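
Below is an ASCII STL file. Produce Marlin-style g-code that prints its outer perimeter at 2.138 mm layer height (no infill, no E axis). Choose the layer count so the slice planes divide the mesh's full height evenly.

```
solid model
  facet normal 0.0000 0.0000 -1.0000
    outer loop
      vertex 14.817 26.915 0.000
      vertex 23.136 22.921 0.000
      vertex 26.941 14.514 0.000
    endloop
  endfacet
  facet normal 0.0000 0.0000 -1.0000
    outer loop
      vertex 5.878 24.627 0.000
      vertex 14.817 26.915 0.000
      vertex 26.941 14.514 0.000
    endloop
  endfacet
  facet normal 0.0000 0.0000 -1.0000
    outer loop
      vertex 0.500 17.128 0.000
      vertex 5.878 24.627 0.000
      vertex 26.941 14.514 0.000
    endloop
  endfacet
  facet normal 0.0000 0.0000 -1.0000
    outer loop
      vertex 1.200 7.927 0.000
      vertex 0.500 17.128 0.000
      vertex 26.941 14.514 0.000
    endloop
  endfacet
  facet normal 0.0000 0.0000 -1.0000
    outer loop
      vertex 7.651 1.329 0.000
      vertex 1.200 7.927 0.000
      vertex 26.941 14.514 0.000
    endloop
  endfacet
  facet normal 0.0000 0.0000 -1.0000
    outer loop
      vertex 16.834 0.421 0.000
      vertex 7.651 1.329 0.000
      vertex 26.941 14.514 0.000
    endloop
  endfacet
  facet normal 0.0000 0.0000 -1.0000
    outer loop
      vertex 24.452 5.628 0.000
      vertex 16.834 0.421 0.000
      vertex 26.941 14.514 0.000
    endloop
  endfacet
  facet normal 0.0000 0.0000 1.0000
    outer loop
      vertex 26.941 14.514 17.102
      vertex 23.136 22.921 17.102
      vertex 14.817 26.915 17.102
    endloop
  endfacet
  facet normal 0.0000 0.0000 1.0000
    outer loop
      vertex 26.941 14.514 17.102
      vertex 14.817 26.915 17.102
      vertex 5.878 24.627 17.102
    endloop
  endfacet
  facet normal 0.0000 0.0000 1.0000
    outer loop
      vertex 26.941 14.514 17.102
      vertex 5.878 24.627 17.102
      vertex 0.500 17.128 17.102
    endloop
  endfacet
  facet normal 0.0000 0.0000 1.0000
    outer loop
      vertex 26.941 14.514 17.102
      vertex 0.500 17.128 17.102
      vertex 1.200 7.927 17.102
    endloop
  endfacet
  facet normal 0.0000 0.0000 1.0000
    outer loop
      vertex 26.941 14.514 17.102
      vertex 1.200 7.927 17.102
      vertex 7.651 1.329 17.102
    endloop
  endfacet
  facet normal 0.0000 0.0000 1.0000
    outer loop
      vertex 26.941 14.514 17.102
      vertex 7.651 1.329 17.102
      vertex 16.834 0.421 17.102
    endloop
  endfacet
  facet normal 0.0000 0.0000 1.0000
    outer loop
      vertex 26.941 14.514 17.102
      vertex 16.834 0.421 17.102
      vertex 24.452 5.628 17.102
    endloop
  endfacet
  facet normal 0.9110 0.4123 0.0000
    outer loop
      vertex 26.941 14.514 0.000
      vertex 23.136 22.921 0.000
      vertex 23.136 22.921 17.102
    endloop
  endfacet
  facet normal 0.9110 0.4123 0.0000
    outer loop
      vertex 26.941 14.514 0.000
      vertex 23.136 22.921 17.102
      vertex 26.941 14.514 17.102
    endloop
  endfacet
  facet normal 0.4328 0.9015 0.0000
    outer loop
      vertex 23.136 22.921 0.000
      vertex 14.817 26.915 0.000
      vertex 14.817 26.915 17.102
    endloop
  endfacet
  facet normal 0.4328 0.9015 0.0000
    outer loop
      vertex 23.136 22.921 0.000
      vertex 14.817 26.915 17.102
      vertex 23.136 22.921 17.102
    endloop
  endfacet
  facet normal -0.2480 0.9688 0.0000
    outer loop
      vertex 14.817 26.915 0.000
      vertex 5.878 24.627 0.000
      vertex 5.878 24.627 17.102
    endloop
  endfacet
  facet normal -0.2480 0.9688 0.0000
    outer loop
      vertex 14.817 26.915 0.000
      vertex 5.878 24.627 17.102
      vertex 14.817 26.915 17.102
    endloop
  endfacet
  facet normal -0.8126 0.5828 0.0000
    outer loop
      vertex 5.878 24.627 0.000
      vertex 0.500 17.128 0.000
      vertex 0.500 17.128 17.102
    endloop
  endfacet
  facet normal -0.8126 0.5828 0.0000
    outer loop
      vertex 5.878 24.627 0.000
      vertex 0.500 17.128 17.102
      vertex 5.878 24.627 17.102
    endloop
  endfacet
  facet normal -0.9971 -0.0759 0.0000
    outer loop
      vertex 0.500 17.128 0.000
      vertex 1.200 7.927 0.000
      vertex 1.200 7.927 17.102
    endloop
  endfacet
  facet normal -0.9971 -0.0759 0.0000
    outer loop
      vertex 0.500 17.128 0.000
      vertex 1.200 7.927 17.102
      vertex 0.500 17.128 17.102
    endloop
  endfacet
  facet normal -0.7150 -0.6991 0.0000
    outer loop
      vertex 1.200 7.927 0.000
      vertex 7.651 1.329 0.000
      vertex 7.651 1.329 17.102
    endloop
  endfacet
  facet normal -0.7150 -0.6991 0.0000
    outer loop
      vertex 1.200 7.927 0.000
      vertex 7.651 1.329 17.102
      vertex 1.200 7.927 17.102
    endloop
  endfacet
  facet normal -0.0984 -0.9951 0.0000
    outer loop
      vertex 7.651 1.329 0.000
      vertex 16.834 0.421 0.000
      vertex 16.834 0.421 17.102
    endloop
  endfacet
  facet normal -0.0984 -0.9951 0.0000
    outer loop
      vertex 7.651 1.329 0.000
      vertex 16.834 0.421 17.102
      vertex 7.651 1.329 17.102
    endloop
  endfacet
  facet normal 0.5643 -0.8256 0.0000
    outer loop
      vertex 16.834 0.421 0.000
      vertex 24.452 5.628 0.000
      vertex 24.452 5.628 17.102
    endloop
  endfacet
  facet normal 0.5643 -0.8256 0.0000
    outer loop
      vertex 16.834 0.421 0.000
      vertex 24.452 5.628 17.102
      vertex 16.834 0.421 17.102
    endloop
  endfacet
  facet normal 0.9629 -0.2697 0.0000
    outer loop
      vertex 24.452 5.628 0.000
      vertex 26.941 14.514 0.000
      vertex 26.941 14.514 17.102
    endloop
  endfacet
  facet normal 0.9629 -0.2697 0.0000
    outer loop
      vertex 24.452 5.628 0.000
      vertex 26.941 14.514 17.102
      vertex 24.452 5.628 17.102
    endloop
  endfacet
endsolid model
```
; perimeter-only toolpath
G21 ; units = mm
G90 ; absolute positioning
G28 ; home
; layer 1
G0 Z2.138
G0 X26.941 Y14.514
G1 X23.136 Y22.921
G1 X14.817 Y26.915
G1 X5.878 Y24.627
G1 X0.500 Y17.128
G1 X1.200 Y7.927
G1 X7.651 Y1.329
G1 X16.834 Y0.421
G1 X24.452 Y5.628
G1 X26.941 Y14.514
; layer 2
G0 Z4.276
G0 X26.941 Y14.514
G1 X23.136 Y22.921
G1 X14.817 Y26.915
G1 X5.878 Y24.627
G1 X0.500 Y17.128
G1 X1.200 Y7.927
G1 X7.651 Y1.329
G1 X16.834 Y0.421
G1 X24.452 Y5.628
G1 X26.941 Y14.514
; layer 3
G0 Z6.413
G0 X26.941 Y14.514
G1 X23.136 Y22.921
G1 X14.817 Y26.915
G1 X5.878 Y24.627
G1 X0.500 Y17.128
G1 X1.200 Y7.927
G1 X7.651 Y1.329
G1 X16.834 Y0.421
G1 X24.452 Y5.628
G1 X26.941 Y14.514
; layer 4
G0 Z8.551
G0 X26.941 Y14.514
G1 X23.136 Y22.921
G1 X14.817 Y26.915
G1 X5.878 Y24.627
G1 X0.500 Y17.128
G1 X1.200 Y7.927
G1 X7.651 Y1.329
G1 X16.834 Y0.421
G1 X24.452 Y5.628
G1 X26.941 Y14.514
; layer 5
G0 Z10.689
G0 X26.941 Y14.514
G1 X23.136 Y22.921
G1 X14.817 Y26.915
G1 X5.878 Y24.627
G1 X0.500 Y17.128
G1 X1.200 Y7.927
G1 X7.651 Y1.329
G1 X16.834 Y0.421
G1 X24.452 Y5.628
G1 X26.941 Y14.514
; layer 6
G0 Z12.826
G0 X26.941 Y14.514
G1 X23.136 Y22.921
G1 X14.817 Y26.915
G1 X5.878 Y24.627
G1 X0.500 Y17.128
G1 X1.200 Y7.927
G1 X7.651 Y1.329
G1 X16.834 Y0.421
G1 X24.452 Y5.628
G1 X26.941 Y14.514
; layer 7
G0 Z14.964
G0 X26.941 Y14.514
G1 X23.136 Y22.921
G1 X14.817 Y26.915
G1 X5.878 Y24.627
G1 X0.500 Y17.128
G1 X1.200 Y7.927
G1 X7.651 Y1.329
G1 X16.834 Y0.421
G1 X24.452 Y5.628
G1 X26.941 Y14.514
; layer 8
G0 Z17.102
G0 X26.941 Y14.514
G1 X23.136 Y22.921
G1 X14.817 Y26.915
G1 X5.878 Y24.627
G1 X0.500 Y17.128
G1 X1.200 Y7.927
G1 X7.651 Y1.329
G1 X16.834 Y0.421
G1 X24.452 Y5.628
G1 X26.941 Y14.514
M2 ; end

The solid is a regular 9-sided prism (a cylinder approximated with 9 flat sides), circumscribed radius ≈ 13.5 mm, height ≈ 17.1 mm. Slicing at Δz = 2.138 mm — 8 equal slices spanning the solid's height, so layer i sits at z = i·h/8 — gives 8 non-empty perimeters. Each is a 9-segment closed polygon; G0 lifts to the layer z and rapids to the start vertex, then G1 traces the edges.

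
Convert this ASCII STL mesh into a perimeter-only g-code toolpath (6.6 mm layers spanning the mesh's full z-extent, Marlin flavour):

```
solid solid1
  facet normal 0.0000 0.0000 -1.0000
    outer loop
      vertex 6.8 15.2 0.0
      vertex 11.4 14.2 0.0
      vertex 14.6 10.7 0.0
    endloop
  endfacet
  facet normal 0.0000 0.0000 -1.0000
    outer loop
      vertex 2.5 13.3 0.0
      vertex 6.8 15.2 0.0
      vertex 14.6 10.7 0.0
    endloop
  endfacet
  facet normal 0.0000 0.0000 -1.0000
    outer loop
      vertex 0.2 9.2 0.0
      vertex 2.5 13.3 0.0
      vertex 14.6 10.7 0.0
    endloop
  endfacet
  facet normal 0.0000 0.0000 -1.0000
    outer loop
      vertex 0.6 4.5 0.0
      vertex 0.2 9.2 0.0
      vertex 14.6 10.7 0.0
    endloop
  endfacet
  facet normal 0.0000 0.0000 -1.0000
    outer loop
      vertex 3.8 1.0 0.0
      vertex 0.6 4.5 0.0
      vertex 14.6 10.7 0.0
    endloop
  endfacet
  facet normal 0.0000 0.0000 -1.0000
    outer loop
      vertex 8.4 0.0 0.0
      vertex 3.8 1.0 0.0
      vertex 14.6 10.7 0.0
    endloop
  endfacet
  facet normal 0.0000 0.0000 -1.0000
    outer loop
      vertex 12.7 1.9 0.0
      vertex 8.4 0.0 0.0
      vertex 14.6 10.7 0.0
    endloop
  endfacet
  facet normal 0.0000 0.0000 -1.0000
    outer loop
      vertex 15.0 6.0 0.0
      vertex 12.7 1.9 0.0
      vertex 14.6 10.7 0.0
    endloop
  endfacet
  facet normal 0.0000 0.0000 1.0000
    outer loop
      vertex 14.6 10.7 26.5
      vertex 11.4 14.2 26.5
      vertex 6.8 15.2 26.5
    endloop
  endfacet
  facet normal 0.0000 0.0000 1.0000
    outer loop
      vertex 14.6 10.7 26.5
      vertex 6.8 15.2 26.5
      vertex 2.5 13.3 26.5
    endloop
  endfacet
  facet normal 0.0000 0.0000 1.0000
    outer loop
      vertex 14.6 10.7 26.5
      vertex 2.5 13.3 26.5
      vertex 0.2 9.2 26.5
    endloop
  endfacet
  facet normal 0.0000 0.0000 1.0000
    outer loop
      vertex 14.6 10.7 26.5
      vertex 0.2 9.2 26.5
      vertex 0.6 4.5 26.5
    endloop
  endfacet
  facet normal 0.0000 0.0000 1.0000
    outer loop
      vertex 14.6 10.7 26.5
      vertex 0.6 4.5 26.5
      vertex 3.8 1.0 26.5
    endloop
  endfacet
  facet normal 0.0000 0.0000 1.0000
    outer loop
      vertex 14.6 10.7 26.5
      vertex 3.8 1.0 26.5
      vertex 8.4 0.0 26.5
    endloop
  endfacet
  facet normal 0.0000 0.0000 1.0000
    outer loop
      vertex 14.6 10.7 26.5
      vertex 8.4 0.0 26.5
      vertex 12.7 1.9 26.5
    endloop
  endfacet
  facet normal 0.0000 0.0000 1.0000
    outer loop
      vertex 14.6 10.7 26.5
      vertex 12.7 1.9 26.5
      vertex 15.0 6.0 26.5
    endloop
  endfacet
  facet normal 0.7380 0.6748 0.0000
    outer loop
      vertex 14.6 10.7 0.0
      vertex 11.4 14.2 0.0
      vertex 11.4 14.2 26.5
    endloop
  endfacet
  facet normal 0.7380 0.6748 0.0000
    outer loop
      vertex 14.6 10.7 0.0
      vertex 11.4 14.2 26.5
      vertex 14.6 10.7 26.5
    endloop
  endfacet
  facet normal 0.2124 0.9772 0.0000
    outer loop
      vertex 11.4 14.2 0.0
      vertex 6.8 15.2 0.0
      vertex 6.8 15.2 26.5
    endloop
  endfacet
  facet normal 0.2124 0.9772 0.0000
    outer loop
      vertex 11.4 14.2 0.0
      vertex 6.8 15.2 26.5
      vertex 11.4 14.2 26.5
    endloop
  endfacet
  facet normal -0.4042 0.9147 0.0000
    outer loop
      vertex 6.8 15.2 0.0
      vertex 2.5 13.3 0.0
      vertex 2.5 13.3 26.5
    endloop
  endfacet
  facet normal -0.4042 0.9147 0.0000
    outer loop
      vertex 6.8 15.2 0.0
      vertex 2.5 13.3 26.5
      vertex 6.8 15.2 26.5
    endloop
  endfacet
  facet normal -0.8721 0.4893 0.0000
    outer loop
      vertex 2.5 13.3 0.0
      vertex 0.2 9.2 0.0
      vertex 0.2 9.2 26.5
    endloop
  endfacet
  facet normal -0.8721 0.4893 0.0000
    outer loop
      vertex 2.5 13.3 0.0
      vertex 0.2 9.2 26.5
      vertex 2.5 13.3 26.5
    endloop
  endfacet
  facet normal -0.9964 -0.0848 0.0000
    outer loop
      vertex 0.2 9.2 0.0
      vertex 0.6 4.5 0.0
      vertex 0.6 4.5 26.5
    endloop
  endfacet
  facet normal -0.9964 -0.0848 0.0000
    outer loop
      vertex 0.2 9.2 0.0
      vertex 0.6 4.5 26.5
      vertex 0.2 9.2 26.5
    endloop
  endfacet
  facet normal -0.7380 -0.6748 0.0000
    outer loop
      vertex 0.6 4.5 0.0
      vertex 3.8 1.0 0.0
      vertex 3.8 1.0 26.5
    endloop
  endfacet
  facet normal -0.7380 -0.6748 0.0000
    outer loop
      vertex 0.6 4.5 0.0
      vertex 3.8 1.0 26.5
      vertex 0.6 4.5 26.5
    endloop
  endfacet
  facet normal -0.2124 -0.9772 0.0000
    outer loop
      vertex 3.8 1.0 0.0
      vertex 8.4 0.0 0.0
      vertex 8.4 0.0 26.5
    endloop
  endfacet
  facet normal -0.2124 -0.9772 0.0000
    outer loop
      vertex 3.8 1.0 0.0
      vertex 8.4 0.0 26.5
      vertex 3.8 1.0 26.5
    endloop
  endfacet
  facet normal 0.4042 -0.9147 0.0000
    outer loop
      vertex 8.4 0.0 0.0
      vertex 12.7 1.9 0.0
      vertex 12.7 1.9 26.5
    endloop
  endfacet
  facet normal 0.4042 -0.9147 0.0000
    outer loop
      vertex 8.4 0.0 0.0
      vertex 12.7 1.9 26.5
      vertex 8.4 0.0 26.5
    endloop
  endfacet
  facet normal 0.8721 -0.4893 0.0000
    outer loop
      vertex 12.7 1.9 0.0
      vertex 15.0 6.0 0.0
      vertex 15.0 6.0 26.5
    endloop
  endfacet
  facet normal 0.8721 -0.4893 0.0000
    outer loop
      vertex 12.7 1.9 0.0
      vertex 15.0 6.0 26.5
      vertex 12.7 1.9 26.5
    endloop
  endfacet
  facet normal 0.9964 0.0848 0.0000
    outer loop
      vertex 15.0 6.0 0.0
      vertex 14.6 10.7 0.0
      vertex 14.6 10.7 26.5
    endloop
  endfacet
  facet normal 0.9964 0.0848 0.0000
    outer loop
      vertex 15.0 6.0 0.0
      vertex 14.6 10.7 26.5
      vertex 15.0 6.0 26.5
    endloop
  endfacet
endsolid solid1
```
; perimeter-only toolpath
G21 ; units = mm
G90 ; absolute positioning
G28 ; home
; layer 1
G0 Z6.6
G0 X14.6 Y10.7
G1 X11.4 Y14.2
G1 X6.8 Y15.2
G1 X2.5 Y13.3
G1 X0.2 Y9.2
G1 X0.6 Y4.5
G1 X3.8 Y1.0
G1 X8.4 Y0.0
G1 X12.7 Y1.9
G1 X15.0 Y6.0
G1 X14.6 Y10.7
; layer 2
G0 Z13.2
G0 X14.6 Y10.7
G1 X11.4 Y14.2
G1 X6.8 Y15.2
G1 X2.5 Y13.3
G1 X0.2 Y9.2
G1 X0.6 Y4.5
G1 X3.8 Y1.0
G1 X8.4 Y0.0
G1 X12.7 Y1.9
G1 X15.0 Y6.0
G1 X14.6 Y10.7
; layer 3
G0 Z19.9
G0 X14.6 Y10.7
G1 X11.4 Y14.2
G1 X6.8 Y15.2
G1 X2.5 Y13.3
G1 X0.2 Y9.2
G1 X0.6 Y4.5
G1 X3.8 Y1.0
G1 X8.4 Y0.0
G1 X12.7 Y1.9
G1 X15.0 Y6.0
G1 X14.6 Y10.7
; layer 4
G0 Z26.5
G0 X14.6 Y10.7
G1 X11.4 Y14.2
G1 X6.8 Y15.2
G1 X2.5 Y13.3
G1 X0.2 Y9.2
G1 X0.6 Y4.5
G1 X3.8 Y1.0
G1 X8.4 Y0.0
G1 X12.7 Y1.9
G1 X15.0 Y6.0
G1 X14.6 Y10.7
M2 ; end

The solid is a regular 10-sided prism (a cylinder approximated with 10 flat sides), circumscribed radius ≈ 7.6 mm, height ≈ 26.5 mm. Slicing at Δz = 6.6 mm — 4 equal slices spanning the solid's height, so layer i sits at z = i·h/4 — gives 4 non-empty perimeters. Each is a 10-segment closed polygon; G0 lifts to the layer z and rapids to the start vertex, then G1 traces the edges.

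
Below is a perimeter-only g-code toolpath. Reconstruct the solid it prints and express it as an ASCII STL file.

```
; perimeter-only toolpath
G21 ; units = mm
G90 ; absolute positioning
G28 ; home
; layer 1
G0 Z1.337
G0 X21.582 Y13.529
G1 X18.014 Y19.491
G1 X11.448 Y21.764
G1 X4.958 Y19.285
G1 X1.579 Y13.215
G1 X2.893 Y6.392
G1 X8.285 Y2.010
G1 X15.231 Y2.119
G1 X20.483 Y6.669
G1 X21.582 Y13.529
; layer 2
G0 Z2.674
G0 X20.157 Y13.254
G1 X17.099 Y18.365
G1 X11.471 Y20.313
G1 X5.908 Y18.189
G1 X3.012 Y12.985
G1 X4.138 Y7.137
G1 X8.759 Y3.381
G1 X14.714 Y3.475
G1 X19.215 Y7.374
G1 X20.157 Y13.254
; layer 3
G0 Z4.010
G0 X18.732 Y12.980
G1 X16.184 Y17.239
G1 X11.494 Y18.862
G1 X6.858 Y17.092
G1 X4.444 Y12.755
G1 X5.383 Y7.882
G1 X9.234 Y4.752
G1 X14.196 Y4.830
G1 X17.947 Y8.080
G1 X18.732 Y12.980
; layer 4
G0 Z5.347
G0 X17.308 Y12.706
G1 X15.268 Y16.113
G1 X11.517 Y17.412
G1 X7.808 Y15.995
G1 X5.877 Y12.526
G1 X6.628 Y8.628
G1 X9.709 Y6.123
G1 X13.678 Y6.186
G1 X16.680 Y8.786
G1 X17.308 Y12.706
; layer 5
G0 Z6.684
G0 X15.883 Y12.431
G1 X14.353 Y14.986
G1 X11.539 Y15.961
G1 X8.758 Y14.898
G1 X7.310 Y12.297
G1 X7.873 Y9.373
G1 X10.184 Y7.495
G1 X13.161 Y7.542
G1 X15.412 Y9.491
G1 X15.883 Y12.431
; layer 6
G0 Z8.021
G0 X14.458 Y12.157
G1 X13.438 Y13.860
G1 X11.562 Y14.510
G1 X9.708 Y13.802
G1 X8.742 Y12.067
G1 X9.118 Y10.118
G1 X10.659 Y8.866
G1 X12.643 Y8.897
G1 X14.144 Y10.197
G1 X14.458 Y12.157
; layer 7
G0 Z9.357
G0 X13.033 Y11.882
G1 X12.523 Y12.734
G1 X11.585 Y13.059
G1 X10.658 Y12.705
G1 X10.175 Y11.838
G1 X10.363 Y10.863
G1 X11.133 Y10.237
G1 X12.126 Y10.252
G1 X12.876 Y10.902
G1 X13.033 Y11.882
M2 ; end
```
solid part
  facet normal 0.0000 0.0000 -1.0000
    outer loop
      vertex 11.425 23.215 0.000
      vertex 18.929 20.617 0.000
      vertex 23.007 13.803 0.000
    endloop
  endfacet
  facet normal 0.0000 0.0000 -1.0000
    outer loop
      vertex 4.008 20.382 0.000
      vertex 11.425 23.215 0.000
      vertex 23.007 13.803 0.000
    endloop
  endfacet
  facet normal 0.0000 0.0000 -1.0000
    outer loop
      vertex 0.146 13.444 0.000
      vertex 4.008 20.382 0.000
      vertex 23.007 13.803 0.000
    endloop
  endfacet
  facet normal 0.0000 0.0000 -1.0000
    outer loop
      vertex 1.648 5.647 0.000
      vertex 0.146 13.444 0.000
      vertex 23.007 13.803 0.000
    endloop
  endfacet
  facet normal 0.0000 0.0000 -1.0000
    outer loop
      vertex 7.810 0.639 0.000
      vertex 1.648 5.647 0.000
      vertex 23.007 13.803 0.000
    endloop
  endfacet
  facet normal 0.0000 0.0000 -1.0000
    outer loop
      vertex 15.749 0.764 0.000
      vertex 7.810 0.639 0.000
      vertex 23.007 13.803 0.000
    endloop
  endfacet
  facet normal 0.0000 0.0000 -1.0000
    outer loop
      vertex 21.751 5.963 0.000
      vertex 15.749 0.764 0.000
      vertex 23.007 13.803 0.000
    endloop
  endfacet
  facet normal 0.6007 0.3595 0.7141
    outer loop
      vertex 23.007 13.803 0.000
      vertex 18.929 20.617 0.000
      vertex 11.608 11.608 10.694
    endloop
  endfacet
  facet normal 0.2290 0.6615 0.7141
    outer loop
      vertex 18.929 20.617 0.000
      vertex 11.425 23.215 0.000
      vertex 11.608 11.608 10.694
    endloop
  endfacet
  facet normal -0.2498 0.6540 0.7141
    outer loop
      vertex 11.425 23.215 0.000
      vertex 4.008 20.382 0.000
      vertex 11.608 11.608 10.694
    endloop
  endfacet
  facet normal -0.6117 0.3405 0.7141
    outer loop
      vertex 4.008 20.382 0.000
      vertex 0.146 13.444 0.000
      vertex 11.608 11.608 10.694
    endloop
  endfacet
  facet normal -0.6874 -0.1324 0.7141
    outer loop
      vertex 0.146 13.444 0.000
      vertex 1.648 5.647 0.000
      vertex 11.608 11.608 10.694
    endloop
  endfacet
  facet normal -0.4415 -0.5433 0.7141
    outer loop
      vertex 1.648 5.647 0.000
      vertex 7.810 0.639 0.000
      vertex 11.608 11.608 10.694
    endloop
  endfacet
  facet normal 0.0110 -0.7000 0.7141
    outer loop
      vertex 7.810 0.639 0.000
      vertex 15.749 0.764 0.000
      vertex 11.608 11.608 10.694
    endloop
  endfacet
  facet normal 0.4584 -0.5292 0.7141
    outer loop
      vertex 15.749 0.764 0.000
      vertex 21.751 5.963 0.000
      vertex 11.608 11.608 10.694
    endloop
  endfacet
  facet normal 0.6912 -0.1107 0.7141
    outer loop
      vertex 21.751 5.963 0.000
      vertex 23.007 13.803 0.000
      vertex 11.608 11.608 10.694
    endloop
  endfacet
endsolid part

The G0 Z moves step by Δz≈1.337 mm. The G1 loops shrink linearly with z, so the solid tapers from its base footprint up to z≈10.7. Closing with a flat bottom cap and the tapered top and triangulating gives 16 facets — a regular 9-sided pyramid, base circumscribed radius ≈ 11.6 mm, apex at z ≈ 10.7 mm.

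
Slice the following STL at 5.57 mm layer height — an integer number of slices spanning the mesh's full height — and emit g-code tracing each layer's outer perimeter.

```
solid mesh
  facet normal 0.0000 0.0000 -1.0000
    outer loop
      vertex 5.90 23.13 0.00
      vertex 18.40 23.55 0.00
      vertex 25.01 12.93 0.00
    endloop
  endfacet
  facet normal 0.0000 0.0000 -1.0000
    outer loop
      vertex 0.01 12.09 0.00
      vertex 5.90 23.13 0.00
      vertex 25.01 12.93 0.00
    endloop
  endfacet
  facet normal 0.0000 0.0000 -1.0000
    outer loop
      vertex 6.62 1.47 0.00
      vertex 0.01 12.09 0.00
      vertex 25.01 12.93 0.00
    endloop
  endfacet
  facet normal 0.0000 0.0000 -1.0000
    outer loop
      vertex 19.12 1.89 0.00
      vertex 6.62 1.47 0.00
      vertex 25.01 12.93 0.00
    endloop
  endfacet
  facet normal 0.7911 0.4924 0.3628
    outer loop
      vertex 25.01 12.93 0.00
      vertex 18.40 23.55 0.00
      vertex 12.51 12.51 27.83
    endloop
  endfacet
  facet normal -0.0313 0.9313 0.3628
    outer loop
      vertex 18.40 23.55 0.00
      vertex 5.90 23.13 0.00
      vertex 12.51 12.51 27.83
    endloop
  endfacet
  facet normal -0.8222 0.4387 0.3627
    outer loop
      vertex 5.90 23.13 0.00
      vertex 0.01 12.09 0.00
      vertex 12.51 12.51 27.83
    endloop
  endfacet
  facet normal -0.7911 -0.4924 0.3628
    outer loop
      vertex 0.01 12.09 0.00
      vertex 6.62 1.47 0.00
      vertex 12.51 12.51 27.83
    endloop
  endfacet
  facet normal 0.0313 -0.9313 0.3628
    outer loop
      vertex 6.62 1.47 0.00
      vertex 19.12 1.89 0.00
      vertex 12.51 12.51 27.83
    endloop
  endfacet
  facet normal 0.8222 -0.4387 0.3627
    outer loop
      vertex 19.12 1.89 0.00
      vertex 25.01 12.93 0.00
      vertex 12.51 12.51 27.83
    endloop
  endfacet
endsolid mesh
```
; perimeter-only toolpath
G21 ; units = mm
G90 ; absolute positioning
G28 ; home
; layer 1
G0 Z5.57
G0 X22.51 Y12.85
G1 X17.22 Y21.34
G1 X7.22 Y21.01
G1 X2.51 Y12.17
G1 X7.80 Y3.68
G1 X17.80 Y4.01
G1 X22.51 Y12.85
; layer 2
G0 Z11.13
G0 X20.01 Y12.76
G1 X16.04 Y19.13
G1 X8.54 Y18.88
G1 X5.01 Y12.26
G1 X8.98 Y5.89
G1 X16.48 Y6.14
G1 X20.01 Y12.76
; layer 3
G0 Z16.70
G0 X17.51 Y12.68
G1 X14.87 Y16.93
G1 X9.87 Y16.76
G1 X7.51 Y12.34
G1 X10.15 Y8.09
G1 X15.15 Y8.26
G1 X17.51 Y12.68
; layer 4
G0 Z22.26
G0 X15.01 Y12.59
G1 X13.69 Y14.72
G1 X11.19 Y14.63
G1 X10.01 Y12.43
G1 X11.33 Y10.30
G1 X13.83 Y10.39
G1 X15.01 Y12.59
M2 ; end

The solid is a regular 6-sided pyramid, base circumscribed radius ≈ 12.5 mm, apex at z ≈ 27.8 mm. Slicing at Δz = 5.57 mm — 5 equal slices spanning the solid's height, so layer i sits at z = i·h/5 — gives 4 non-empty perimeters. Each is a 6-segment closed polygon; G0 lifts to the layer z and rapids to the start vertex, then G1 traces the edges. The cross-section shrinks linearly with z (the slice at the apex is degenerate and omitted).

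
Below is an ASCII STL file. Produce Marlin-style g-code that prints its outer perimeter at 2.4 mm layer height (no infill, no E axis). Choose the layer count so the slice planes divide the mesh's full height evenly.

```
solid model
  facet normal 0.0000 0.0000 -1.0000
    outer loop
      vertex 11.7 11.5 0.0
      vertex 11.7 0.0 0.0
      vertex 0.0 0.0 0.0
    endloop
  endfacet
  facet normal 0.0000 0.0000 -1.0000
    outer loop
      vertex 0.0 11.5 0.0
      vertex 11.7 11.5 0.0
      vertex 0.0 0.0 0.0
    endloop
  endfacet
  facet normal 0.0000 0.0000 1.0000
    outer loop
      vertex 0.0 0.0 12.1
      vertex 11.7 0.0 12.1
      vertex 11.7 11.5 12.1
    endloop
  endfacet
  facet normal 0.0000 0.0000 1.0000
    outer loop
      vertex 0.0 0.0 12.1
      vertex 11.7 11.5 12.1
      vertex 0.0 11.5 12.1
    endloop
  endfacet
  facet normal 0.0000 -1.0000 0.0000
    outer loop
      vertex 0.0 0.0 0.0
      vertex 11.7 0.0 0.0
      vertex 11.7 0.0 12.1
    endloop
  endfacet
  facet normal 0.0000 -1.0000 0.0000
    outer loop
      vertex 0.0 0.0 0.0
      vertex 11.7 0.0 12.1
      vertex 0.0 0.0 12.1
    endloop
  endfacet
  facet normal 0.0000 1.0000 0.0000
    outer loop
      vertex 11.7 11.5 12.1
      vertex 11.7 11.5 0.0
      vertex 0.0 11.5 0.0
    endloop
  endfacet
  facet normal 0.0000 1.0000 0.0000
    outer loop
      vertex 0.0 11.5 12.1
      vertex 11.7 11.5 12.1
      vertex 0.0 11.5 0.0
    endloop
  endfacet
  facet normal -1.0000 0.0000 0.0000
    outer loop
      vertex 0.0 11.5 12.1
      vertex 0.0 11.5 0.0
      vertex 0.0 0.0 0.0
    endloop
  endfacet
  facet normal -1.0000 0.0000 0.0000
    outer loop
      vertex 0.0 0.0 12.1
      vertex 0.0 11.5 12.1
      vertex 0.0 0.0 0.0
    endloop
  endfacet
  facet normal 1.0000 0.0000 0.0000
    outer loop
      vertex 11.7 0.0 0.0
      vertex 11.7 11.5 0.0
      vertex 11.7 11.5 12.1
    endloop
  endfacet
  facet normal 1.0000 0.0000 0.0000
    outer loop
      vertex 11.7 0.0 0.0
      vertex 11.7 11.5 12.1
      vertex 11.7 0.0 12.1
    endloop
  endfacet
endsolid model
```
; perimeter-only toolpath
G21 ; units = mm
G90 ; absolute positioning
G28 ; home
; layer 1
G0 Z2.4
G0 X0.0 Y0.0
G1 X11.7 Y0.0
G1 X11.7 Y11.5
G1 X0.0 Y11.5
G1 X0.0 Y0.0
; layer 2
G0 Z4.8
G0 X0.0 Y0.0
G1 X11.7 Y0.0
G1 X11.7 Y11.5
G1 X0.0 Y11.5
G1 X0.0 Y0.0
; layer 3
G0 Z7.3
G0 X0.0 Y0.0
G1 X11.7 Y0.0
G1 X11.7 Y11.5
G1 X0.0 Y11.5
G1 X0.0 Y0.0
; layer 4
G0 Z9.7
G0 X0.0 Y0.0
G1 X11.7 Y0.0
G1 X11.7 Y11.5
G1 X0.0 Y11.5
G1 X0.0 Y0.0
; layer 5
G0 Z12.1
G0 X0.0 Y0.0
G1 X11.7 Y0.0
G1 X11.7 Y11.5
G1 X0.0 Y11.5
G1 X0.0 Y0.0
M2 ; end

The solid is a rectangular box, roughly 11.7 × 11.5 mm footprint and 12.1 mm tall. Slicing at Δz = 2.4 mm — 5 equal slices spanning the solid's height, so layer i sits at z = i·h/5 — gives 5 non-empty perimeters. Each is a 4-segment closed polygon; G0 lifts to the layer z and rapids to the start vertex, then G1 traces the edges.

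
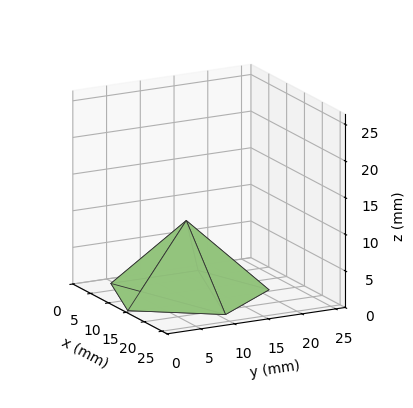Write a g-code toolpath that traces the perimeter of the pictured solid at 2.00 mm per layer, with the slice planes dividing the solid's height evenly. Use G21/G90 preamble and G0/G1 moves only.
Reading the render: the shape is a regular 5-sided pyramid, base circumscribed radius ≈ 11 mm, apex at z ≈ 10 mm (dimensions read to the nearest mm from the axis ticks). For the g-code, the solid's height is divided into equal slices at the stated Δz and each level perimeter traced with G1 moves after a G0 lift.

; perimeter-only toolpath
G21 ; units = mm
G90 ; absolute positioning
G28 ; home
; layer 1
G0 Z2.00
G0 X19.80 Y11.00
G1 X13.72 Y19.37
G1 X3.88 Y16.18
G1 X3.88 Y5.82
G1 X13.72 Y2.63
G1 X19.80 Y11.00
; layer 2
G0 Z4.00
G0 X17.60 Y11.00
G1 X13.04 Y17.28
G1 X5.66 Y14.88
G1 X5.66 Y7.12
G1 X13.04 Y4.72
G1 X17.60 Y11.00
; layer 3
G0 Z6.00
G0 X15.40 Y11.00
G1 X12.36 Y15.18
G1 X7.44 Y13.59
G1 X7.44 Y8.41
G1 X12.36 Y6.82
G1 X15.40 Y11.00
; layer 4
G0 Z8.00
G0 X13.20 Y11.00
G1 X11.68 Y13.09
G1 X9.22 Y12.29
G1 X9.22 Y9.71
G1 X11.68 Y8.91
G1 X13.20 Y11.00
M2 ; end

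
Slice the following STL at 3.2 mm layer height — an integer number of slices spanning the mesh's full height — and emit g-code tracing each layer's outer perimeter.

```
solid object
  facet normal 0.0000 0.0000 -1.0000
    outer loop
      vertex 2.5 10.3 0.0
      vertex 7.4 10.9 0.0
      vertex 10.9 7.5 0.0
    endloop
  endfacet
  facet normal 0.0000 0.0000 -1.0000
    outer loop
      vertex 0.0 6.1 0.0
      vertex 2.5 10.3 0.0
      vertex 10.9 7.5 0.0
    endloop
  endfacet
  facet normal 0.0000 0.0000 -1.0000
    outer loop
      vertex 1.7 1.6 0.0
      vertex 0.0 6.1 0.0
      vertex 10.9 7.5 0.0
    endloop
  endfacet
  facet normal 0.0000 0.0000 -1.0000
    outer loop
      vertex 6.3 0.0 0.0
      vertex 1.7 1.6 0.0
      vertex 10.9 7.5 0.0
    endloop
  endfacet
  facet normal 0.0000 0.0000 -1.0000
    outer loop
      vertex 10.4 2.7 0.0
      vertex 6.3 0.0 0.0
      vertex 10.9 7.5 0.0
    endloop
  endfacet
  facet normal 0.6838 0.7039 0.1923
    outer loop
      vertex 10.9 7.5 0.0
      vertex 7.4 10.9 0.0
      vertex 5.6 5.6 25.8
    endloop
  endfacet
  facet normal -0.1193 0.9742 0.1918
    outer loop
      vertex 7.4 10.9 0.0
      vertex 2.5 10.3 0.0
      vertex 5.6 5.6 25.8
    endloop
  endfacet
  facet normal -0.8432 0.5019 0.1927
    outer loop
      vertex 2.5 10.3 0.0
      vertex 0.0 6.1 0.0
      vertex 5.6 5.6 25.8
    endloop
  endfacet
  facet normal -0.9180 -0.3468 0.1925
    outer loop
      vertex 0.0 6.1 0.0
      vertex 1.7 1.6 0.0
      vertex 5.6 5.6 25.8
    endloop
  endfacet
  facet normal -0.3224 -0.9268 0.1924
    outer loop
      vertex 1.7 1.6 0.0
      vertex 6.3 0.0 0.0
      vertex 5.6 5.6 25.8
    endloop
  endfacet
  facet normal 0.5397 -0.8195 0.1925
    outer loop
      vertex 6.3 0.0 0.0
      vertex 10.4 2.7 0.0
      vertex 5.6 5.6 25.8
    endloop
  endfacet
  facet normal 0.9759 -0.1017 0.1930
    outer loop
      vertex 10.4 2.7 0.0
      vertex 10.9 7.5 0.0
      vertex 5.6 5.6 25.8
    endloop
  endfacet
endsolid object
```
; perimeter-only toolpath
G21 ; units = mm
G90 ; absolute positioning
G28 ; home
; layer 1
G0 Z3.2
G0 X10.2 Y7.3
G1 X7.2 Y10.2
G1 X2.9 Y9.7
G1 X0.7 Y6.0
G1 X2.2 Y2.1
G1 X6.2 Y0.7
G1 X9.8 Y3.1
G1 X10.2 Y7.3
; layer 2
G0 Z6.5
G0 X9.6 Y7.0
G1 X7.0 Y9.6
G1 X3.3 Y9.1
G1 X1.4 Y6.0
G1 X2.7 Y2.6
G1 X6.1 Y1.4
G1 X9.2 Y3.4
G1 X9.6 Y7.0
; layer 3
G0 Z9.7
G0 X8.9 Y6.8
G1 X6.7 Y8.9
G1 X3.7 Y8.5
G1 X2.1 Y5.9
G1 X3.2 Y3.1
G1 X6.0 Y2.1
G1 X8.6 Y3.8
G1 X8.9 Y6.8
; layer 4
G0 Z12.9
G0 X8.2 Y6.5
G1 X6.5 Y8.2
G1 X4.0 Y8.0
G1 X2.8 Y5.8
G1 X3.6 Y3.6
G1 X5.9 Y2.8
G1 X8.0 Y4.2
G1 X8.2 Y6.5
; layer 5
G0 Z16.1
G0 X7.6 Y6.3
G1 X6.3 Y7.6
G1 X4.4 Y7.4
G1 X3.5 Y5.8
G1 X4.1 Y4.1
G1 X5.9 Y3.5
G1 X7.4 Y4.5
G1 X7.6 Y6.3
; layer 6
G0 Z19.4
G0 X6.9 Y6.1
G1 X6.0 Y6.9
G1 X4.8 Y6.8
G1 X4.2 Y5.7
G1 X4.6 Y4.6
G1 X5.8 Y4.2
G1 X6.8 Y4.9
G1 X6.9 Y6.1
; layer 7
G0 Z22.6
G0 X6.3 Y5.8
G1 X5.8 Y6.3
G1 X5.2 Y6.2
G1 X4.9 Y5.7
G1 X5.1 Y5.1
G1 X5.7 Y4.9
G1 X6.2 Y5.2
G1 X6.3 Y5.8
M2 ; end

The solid is a regular 7-sided pyramid, base circumscribed radius ≈ 5.6 mm, apex at z ≈ 25.8 mm. Slicing at Δz = 3.2 mm — 8 equal slices spanning the solid's height, so layer i sits at z = i·h/8 — gives 7 non-empty perimeters. Each is a 7-segment closed polygon; G0 lifts to the layer z and rapids to the start vertex, then G1 traces the edges. The cross-section shrinks linearly with z (the slice at the apex is degenerate and omitted).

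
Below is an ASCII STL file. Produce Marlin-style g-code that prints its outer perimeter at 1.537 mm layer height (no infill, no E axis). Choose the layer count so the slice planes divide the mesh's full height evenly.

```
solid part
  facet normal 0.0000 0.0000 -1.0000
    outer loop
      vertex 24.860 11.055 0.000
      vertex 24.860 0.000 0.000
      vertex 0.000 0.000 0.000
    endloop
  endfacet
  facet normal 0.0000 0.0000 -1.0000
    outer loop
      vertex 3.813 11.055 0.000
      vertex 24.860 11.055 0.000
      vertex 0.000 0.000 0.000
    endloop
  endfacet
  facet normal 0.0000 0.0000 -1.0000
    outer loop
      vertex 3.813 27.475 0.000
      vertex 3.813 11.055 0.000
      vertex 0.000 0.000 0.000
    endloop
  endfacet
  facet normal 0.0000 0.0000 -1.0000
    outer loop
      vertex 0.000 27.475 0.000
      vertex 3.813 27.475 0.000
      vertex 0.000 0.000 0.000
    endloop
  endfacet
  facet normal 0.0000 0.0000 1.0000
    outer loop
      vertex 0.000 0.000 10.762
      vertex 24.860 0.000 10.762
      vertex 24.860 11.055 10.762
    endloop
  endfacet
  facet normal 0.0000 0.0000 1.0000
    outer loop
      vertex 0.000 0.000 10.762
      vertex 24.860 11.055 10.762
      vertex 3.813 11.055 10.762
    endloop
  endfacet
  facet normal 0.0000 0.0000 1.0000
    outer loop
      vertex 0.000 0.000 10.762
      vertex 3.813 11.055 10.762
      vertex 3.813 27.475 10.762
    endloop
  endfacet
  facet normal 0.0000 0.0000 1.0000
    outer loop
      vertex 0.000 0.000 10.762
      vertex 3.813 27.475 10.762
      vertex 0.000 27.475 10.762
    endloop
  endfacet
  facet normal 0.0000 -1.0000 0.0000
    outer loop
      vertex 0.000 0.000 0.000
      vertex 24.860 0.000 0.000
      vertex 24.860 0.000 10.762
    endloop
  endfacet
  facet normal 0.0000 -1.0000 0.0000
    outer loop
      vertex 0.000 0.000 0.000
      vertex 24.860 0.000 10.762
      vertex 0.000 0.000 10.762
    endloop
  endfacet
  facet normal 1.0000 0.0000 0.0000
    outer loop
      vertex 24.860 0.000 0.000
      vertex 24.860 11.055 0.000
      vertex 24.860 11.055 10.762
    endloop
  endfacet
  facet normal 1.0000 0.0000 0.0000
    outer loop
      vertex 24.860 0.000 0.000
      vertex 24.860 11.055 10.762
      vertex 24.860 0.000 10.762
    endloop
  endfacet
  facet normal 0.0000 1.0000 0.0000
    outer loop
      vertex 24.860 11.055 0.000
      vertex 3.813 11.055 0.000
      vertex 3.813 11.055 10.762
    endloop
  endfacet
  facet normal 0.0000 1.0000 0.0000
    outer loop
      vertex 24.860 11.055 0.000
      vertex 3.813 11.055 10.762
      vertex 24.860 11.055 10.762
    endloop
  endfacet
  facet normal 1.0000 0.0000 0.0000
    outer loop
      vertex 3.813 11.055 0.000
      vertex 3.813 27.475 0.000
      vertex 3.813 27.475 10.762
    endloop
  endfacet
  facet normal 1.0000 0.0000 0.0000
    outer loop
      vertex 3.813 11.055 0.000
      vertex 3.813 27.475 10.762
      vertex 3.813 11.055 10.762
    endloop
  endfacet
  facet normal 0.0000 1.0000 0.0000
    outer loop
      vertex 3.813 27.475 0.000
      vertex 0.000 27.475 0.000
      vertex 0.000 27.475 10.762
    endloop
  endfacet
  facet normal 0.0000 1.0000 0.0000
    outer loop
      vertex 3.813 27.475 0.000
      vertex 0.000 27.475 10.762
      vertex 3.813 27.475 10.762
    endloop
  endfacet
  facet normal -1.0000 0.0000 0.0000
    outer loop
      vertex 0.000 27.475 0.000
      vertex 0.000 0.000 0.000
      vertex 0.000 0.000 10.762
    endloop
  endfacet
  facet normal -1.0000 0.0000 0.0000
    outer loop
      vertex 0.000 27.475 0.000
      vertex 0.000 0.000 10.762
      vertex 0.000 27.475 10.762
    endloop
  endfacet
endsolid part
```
; perimeter-only toolpath
G21 ; units = mm
G90 ; absolute positioning
G28 ; home
; layer 1
G0 Z1.537
G0 X0.000 Y0.000
G1 X24.860 Y0.000
G1 X24.860 Y11.055
G1 X3.813 Y11.055
G1 X3.813 Y27.475
G1 X0.000 Y27.475
G1 X0.000 Y0.000
; layer 2
G0 Z3.075
G0 X0.000 Y0.000
G1 X24.860 Y0.000
G1 X24.860 Y11.055
G1 X3.813 Y11.055
G1 X3.813 Y27.475
G1 X0.000 Y27.475
G1 X0.000 Y0.000
; layer 3
G0 Z4.612
G0 X0.000 Y0.000
G1 X24.860 Y0.000
G1 X24.860 Y11.055
G1 X3.813 Y11.055
G1 X3.813 Y27.475
G1 X0.000 Y27.475
G1 X0.000 Y0.000
; layer 4
G0 Z6.150
G0 X0.000 Y0.000
G1 X24.860 Y0.000
G1 X24.860 Y11.055
G1 X3.813 Y11.055
G1 X3.813 Y27.475
G1 X0.000 Y27.475
G1 X0.000 Y0.000
; layer 5
G0 Z7.687
G0 X0.000 Y0.000
G1 X24.860 Y0.000
G1 X24.860 Y11.055
G1 X3.813 Y11.055
G1 X3.813 Y27.475
G1 X0.000 Y27.475
G1 X0.000 Y0.000
; layer 6
G0 Z9.225
G0 X0.000 Y0.000
G1 X24.860 Y0.000
G1 X24.860 Y11.055
G1 X3.813 Y11.055
G1 X3.813 Y27.475
G1 X0.000 Y27.475
G1 X0.000 Y0.000
; layer 7
G0 Z10.762
G0 X0.000 Y0.000
G1 X24.860 Y0.000
G1 X24.860 Y11.055
G1 X3.813 Y11.055
G1 X3.813 Y27.475
G1 X0.000 Y27.475
G1 X0.000 Y0.000
M2 ; end

The solid is an L-shaped prism: outer 24.9 × 27.5 mm, arm thicknesses ≈ 11.1 mm (horizontal) and 3.81 mm (vertical), extruded 10.8 mm in z. Slicing at Δz = 1.537 mm — 7 equal slices spanning the solid's height, so layer i sits at z = i·h/7 — gives 7 non-empty perimeters. Each is a 6-segment closed polygon; G0 lifts to the layer z and rapids to the start vertex, then G1 traces the edges.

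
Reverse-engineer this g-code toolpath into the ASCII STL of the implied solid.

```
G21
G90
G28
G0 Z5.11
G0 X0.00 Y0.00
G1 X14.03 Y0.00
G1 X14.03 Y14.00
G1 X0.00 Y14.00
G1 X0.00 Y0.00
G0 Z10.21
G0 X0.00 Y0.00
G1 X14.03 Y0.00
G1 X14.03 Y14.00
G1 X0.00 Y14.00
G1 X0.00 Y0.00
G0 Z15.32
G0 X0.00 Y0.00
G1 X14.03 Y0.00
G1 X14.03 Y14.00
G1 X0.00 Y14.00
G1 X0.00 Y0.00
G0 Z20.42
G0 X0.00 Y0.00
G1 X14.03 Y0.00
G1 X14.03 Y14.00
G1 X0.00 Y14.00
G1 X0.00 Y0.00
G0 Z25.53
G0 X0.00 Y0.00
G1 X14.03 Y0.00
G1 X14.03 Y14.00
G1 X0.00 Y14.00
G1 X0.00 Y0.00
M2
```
solid part
  facet normal 0.0000 0.0000 -1.0000
    outer loop
      vertex 14.03 14.00 0.00
      vertex 14.03 0.00 0.00
      vertex 0.00 0.00 0.00
    endloop
  endfacet
  facet normal 0.0000 0.0000 -1.0000
    outer loop
      vertex 0.00 14.00 0.00
      vertex 14.03 14.00 0.00
      vertex 0.00 0.00 0.00
    endloop
  endfacet
  facet normal 0.0000 0.0000 1.0000
    outer loop
      vertex 0.00 0.00 25.53
      vertex 14.03 0.00 25.53
      vertex 14.03 14.00 25.53
    endloop
  endfacet
  facet normal 0.0000 0.0000 1.0000
    outer loop
      vertex 0.00 0.00 25.53
      vertex 14.03 14.00 25.53
      vertex 0.00 14.00 25.53
    endloop
  endfacet
  facet normal 0.0000 -1.0000 0.0000
    outer loop
      vertex 0.00 0.00 0.00
      vertex 14.03 0.00 0.00
      vertex 14.03 0.00 25.53
    endloop
  endfacet
  facet normal 0.0000 -1.0000 0.0000
    outer loop
      vertex 0.00 0.00 0.00
      vertex 14.03 0.00 25.53
      vertex 0.00 0.00 25.53
    endloop
  endfacet
  facet normal 0.0000 1.0000 0.0000
    outer loop
      vertex 14.03 14.00 25.53
      vertex 14.03 14.00 0.00
      vertex 0.00 14.00 0.00
    endloop
  endfacet
  facet normal 0.0000 1.0000 0.0000
    outer loop
      vertex 0.00 14.00 25.53
      vertex 14.03 14.00 25.53
      vertex 0.00 14.00 0.00
    endloop
  endfacet
  facet normal -1.0000 0.0000 0.0000
    outer loop
      vertex 0.00 14.00 25.53
      vertex 0.00 14.00 0.00
      vertex 0.00 0.00 0.00
    endloop
  endfacet
  facet normal -1.0000 0.0000 0.0000
    outer loop
      vertex 0.00 0.00 25.53
      vertex 0.00 14.00 25.53
      vertex 0.00 0.00 0.00
    endloop
  endfacet
  facet normal 1.0000 0.0000 0.0000
    outer loop
      vertex 14.03 0.00 0.00
      vertex 14.03 14.00 0.00
      vertex 14.03 14.00 25.53
    endloop
  endfacet
  facet normal 1.0000 0.0000 0.0000
    outer loop
      vertex 14.03 0.00 0.00
      vertex 14.03 14.00 25.53
      vertex 14.03 0.00 25.53
    endloop
  endfacet
endsolid part

The G0 Z moves step by Δz≈5.11 mm. Every layer's G1 loop is the same polygon, so the solid is a straight extrusion of it from z=0 to z≈25.5. Closing with flat bottom and top caps and triangulating gives 12 facets — a rectangular box, roughly 14 × 14 mm footprint and 25.5 mm tall.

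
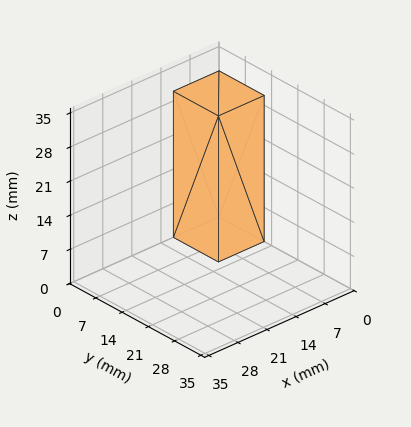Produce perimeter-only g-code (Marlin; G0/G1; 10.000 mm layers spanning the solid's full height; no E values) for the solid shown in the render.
Reading the render: the shape is a rectangular box, roughly 11 × 12 mm footprint and 30 mm tall (dimensions read to the nearest mm from the axis ticks). For the g-code, the solid's height is divided into equal slices at the stated Δz and each level perimeter traced with G1 moves after a G0 lift.

; perimeter-only toolpath
G21 ; units = mm
G90 ; absolute positioning
G28 ; home
; layer 1
G0 Z10.000
G0 X0.000 Y0.000
G1 X11.000 Y0.000
G1 X11.000 Y12.000
G1 X0.000 Y12.000
G1 X0.000 Y0.000
; layer 2
G0 Z20.000
G0 X0.000 Y0.000
G1 X11.000 Y0.000
G1 X11.000 Y12.000
G1 X0.000 Y12.000
G1 X0.000 Y0.000
; layer 3
G0 Z30.000
G0 X0.000 Y0.000
G1 X11.000 Y0.000
G1 X11.000 Y12.000
G1 X0.000 Y12.000
G1 X0.000 Y0.000
M2 ; end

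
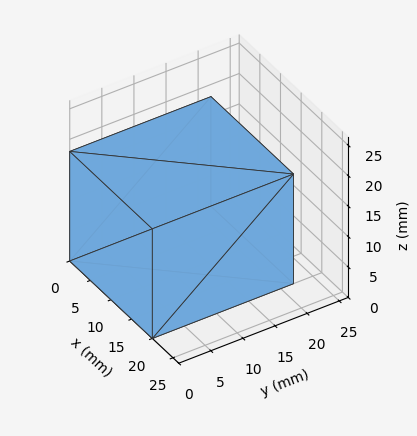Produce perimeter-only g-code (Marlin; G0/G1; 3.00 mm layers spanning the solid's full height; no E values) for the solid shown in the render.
Reading the render: the shape is a rectangular box, roughly 20 × 22 mm footprint and 18 mm tall (dimensions read to the nearest mm from the axis ticks). For the g-code, the solid's height is divided into equal slices at the stated Δz and each level perimeter traced with G1 moves after a G0 lift.

; perimeter-only toolpath
G21 ; units = mm
G90 ; absolute positioning
G28 ; home
; layer 1
G0 Z3.00
G0 X0.00 Y0.00
G1 X20.00 Y0.00
G1 X20.00 Y22.00
G1 X0.00 Y22.00
G1 X0.00 Y0.00
; layer 2
G0 Z6.00
G0 X0.00 Y0.00
G1 X20.00 Y0.00
G1 X20.00 Y22.00
G1 X0.00 Y22.00
G1 X0.00 Y0.00
; layer 3
G0 Z9.00
G0 X0.00 Y0.00
G1 X20.00 Y0.00
G1 X20.00 Y22.00
G1 X0.00 Y22.00
G1 X0.00 Y0.00
; layer 4
G0 Z12.00
G0 X0.00 Y0.00
G1 X20.00 Y0.00
G1 X20.00 Y22.00
G1 X0.00 Y22.00
G1 X0.00 Y0.00
; layer 5
G0 Z15.00
G0 X0.00 Y0.00
G1 X20.00 Y0.00
G1 X20.00 Y22.00
G1 X0.00 Y22.00
G1 X0.00 Y0.00
; layer 6
G0 Z18.00
G0 X0.00 Y0.00
G1 X20.00 Y0.00
G1 X20.00 Y22.00
G1 X0.00 Y22.00
G1 X0.00 Y0.00
M2 ; end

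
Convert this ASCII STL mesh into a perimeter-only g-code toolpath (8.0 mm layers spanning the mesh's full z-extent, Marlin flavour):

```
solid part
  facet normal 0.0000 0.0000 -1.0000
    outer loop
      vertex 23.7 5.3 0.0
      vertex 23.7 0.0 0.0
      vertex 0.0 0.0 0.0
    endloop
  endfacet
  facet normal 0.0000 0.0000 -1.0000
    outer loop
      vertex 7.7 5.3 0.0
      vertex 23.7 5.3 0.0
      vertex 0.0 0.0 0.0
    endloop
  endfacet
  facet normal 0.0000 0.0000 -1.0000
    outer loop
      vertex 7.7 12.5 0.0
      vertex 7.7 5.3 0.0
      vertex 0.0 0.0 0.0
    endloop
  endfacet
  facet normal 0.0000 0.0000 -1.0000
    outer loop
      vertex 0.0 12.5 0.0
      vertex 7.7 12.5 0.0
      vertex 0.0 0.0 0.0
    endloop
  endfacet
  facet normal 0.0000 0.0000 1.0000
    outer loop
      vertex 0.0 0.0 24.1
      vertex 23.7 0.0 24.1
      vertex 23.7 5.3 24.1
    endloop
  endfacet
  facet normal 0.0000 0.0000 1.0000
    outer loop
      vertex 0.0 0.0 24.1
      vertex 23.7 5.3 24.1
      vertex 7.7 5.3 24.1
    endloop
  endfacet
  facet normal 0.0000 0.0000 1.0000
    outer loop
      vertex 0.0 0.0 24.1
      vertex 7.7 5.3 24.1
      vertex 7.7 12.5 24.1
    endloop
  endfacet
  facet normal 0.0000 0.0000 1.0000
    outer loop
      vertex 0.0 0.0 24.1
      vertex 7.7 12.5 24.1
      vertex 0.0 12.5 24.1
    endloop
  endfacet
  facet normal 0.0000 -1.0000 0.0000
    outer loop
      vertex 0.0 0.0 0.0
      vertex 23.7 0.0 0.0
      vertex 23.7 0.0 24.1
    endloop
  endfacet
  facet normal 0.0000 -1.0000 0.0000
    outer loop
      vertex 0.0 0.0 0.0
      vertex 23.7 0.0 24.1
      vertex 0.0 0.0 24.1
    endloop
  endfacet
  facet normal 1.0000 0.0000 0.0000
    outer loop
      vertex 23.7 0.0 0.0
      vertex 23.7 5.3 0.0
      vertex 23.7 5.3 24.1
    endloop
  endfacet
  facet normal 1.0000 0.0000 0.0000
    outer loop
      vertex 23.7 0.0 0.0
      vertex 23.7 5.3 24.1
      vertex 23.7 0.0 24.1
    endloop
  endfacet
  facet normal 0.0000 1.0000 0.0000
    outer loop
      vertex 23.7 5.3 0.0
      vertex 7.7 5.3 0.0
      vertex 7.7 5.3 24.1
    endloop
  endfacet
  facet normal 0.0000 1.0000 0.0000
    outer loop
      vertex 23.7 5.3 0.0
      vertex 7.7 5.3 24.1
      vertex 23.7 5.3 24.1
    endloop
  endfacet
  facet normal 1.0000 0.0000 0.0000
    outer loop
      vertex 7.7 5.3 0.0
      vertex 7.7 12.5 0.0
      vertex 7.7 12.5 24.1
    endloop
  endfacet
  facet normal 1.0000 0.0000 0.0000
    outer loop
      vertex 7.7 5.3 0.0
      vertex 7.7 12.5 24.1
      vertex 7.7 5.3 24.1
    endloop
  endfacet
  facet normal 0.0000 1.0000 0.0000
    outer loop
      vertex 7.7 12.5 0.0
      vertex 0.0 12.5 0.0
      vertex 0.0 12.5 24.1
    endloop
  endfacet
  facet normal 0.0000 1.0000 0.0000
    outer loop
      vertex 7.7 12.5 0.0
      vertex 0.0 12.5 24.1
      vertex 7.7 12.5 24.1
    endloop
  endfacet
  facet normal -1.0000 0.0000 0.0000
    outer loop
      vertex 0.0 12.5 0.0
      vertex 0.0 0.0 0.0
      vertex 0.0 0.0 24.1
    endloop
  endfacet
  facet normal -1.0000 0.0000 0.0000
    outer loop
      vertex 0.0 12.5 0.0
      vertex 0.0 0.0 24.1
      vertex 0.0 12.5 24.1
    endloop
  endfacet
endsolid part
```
; perimeter-only toolpath
G21 ; units = mm
G90 ; absolute positioning
G28 ; home
; layer 1
G0 Z8.0
G0 X0.0 Y0.0
G1 X23.7 Y0.0
G1 X23.7 Y5.3
G1 X7.7 Y5.3
G1 X7.7 Y12.5
G1 X0.0 Y12.5
G1 X0.0 Y0.0
; layer 2
G0 Z16.1
G0 X0.0 Y0.0
G1 X23.7 Y0.0
G1 X23.7 Y5.3
G1 X7.7 Y5.3
G1 X7.7 Y12.5
G1 X0.0 Y12.5
G1 X0.0 Y0.0
; layer 3
G0 Z24.1
G0 X0.0 Y0.0
G1 X23.7 Y0.0
G1 X23.7 Y5.3
G1 X7.7 Y5.3
G1 X7.7 Y12.5
G1 X0.0 Y12.5
G1 X0.0 Y0.0
M2 ; end

The solid is an L-shaped prism: outer 23.7 × 12.5 mm, arm thicknesses ≈ 5.3 mm (horizontal) and 7.7 mm (vertical), extruded 24.1 mm in z. Slicing at Δz = 8.0 mm — 3 equal slices spanning the solid's height, so layer i sits at z = i·h/3 — gives 3 non-empty perimeters. Each is a 6-segment closed polygon; G0 lifts to the layer z and rapids to the start vertex, then G1 traces the edges.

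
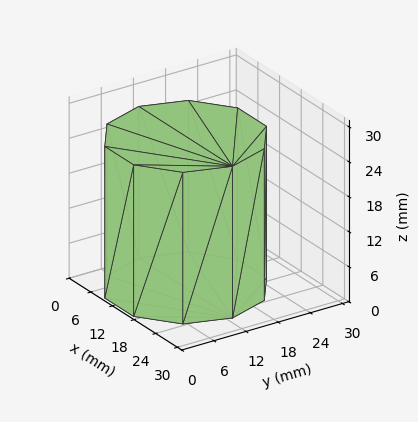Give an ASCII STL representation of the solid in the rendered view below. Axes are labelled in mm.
Reading the render: the shape is a regular 10-sided prism (a cylinder approximated with 10 flat sides), circumscribed radius ≈ 13 mm, height ≈ 26 mm (dimensions read to the nearest mm from the axis ticks). For the STL, each face is triangulated and given an outward normal.

solid part
  facet normal 0.0000 0.0000 -1.0000
    outer loop
      vertex 17.0 25.4 0.0
      vertex 23.5 20.6 0.0
      vertex 26.0 13.0 0.0
    endloop
  endfacet
  facet normal 0.0000 0.0000 -1.0000
    outer loop
      vertex 9.0 25.4 0.0
      vertex 17.0 25.4 0.0
      vertex 26.0 13.0 0.0
    endloop
  endfacet
  facet normal 0.0000 0.0000 -1.0000
    outer loop
      vertex 2.5 20.6 0.0
      vertex 9.0 25.4 0.0
      vertex 26.0 13.0 0.0
    endloop
  endfacet
  facet normal 0.0000 0.0000 -1.0000
    outer loop
      vertex 0.0 13.0 0.0
      vertex 2.5 20.6 0.0
      vertex 26.0 13.0 0.0
    endloop
  endfacet
  facet normal 0.0000 0.0000 -1.0000
    outer loop
      vertex 2.5 5.4 0.0
      vertex 0.0 13.0 0.0
      vertex 26.0 13.0 0.0
    endloop
  endfacet
  facet normal 0.0000 0.0000 -1.0000
    outer loop
      vertex 9.0 0.6 0.0
      vertex 2.5 5.4 0.0
      vertex 26.0 13.0 0.0
    endloop
  endfacet
  facet normal 0.0000 0.0000 -1.0000
    outer loop
      vertex 17.0 0.6 0.0
      vertex 9.0 0.6 0.0
      vertex 26.0 13.0 0.0
    endloop
  endfacet
  facet normal 0.0000 0.0000 -1.0000
    outer loop
      vertex 23.5 5.4 0.0
      vertex 17.0 0.6 0.0
      vertex 26.0 13.0 0.0
    endloop
  endfacet
  facet normal 0.0000 0.0000 1.0000
    outer loop
      vertex 26.0 13.0 26.0
      vertex 23.5 20.6 26.0
      vertex 17.0 25.4 26.0
    endloop
  endfacet
  facet normal 0.0000 0.0000 1.0000
    outer loop
      vertex 26.0 13.0 26.0
      vertex 17.0 25.4 26.0
      vertex 9.0 25.4 26.0
    endloop
  endfacet
  facet normal 0.0000 0.0000 1.0000
    outer loop
      vertex 26.0 13.0 26.0
      vertex 9.0 25.4 26.0
      vertex 2.5 20.6 26.0
    endloop
  endfacet
  facet normal 0.0000 0.0000 1.0000
    outer loop
      vertex 26.0 13.0 26.0
      vertex 2.5 20.6 26.0
      vertex 0.0 13.0 26.0
    endloop
  endfacet
  facet normal 0.0000 0.0000 1.0000
    outer loop
      vertex 26.0 13.0 26.0
      vertex 0.0 13.0 26.0
      vertex 2.5 5.4 26.0
    endloop
  endfacet
  facet normal 0.0000 0.0000 1.0000
    outer loop
      vertex 26.0 13.0 26.0
      vertex 2.5 5.4 26.0
      vertex 9.0 0.6 26.0
    endloop
  endfacet
  facet normal 0.0000 0.0000 1.0000
    outer loop
      vertex 26.0 13.0 26.0
      vertex 9.0 0.6 26.0
      vertex 17.0 0.6 26.0
    endloop
  endfacet
  facet normal 0.0000 0.0000 1.0000
    outer loop
      vertex 26.0 13.0 26.0
      vertex 17.0 0.6 26.0
      vertex 23.5 5.4 26.0
    endloop
  endfacet
  facet normal 0.9499 0.3125 0.0000
    outer loop
      vertex 26.0 13.0 0.0
      vertex 23.5 20.6 0.0
      vertex 23.5 20.6 26.0
    endloop
  endfacet
  facet normal 0.9499 0.3125 0.0000
    outer loop
      vertex 26.0 13.0 0.0
      vertex 23.5 20.6 26.0
      vertex 26.0 13.0 26.0
    endloop
  endfacet
  facet normal 0.5940 0.8044 0.0000
    outer loop
      vertex 23.5 20.6 0.0
      vertex 17.0 25.4 0.0
      vertex 17.0 25.4 26.0
    endloop
  endfacet
  facet normal 0.5940 0.8044 0.0000
    outer loop
      vertex 23.5 20.6 0.0
      vertex 17.0 25.4 26.0
      vertex 23.5 20.6 26.0
    endloop
  endfacet
  facet normal 0.0000 1.0000 0.0000
    outer loop
      vertex 17.0 25.4 0.0
      vertex 9.0 25.4 0.0
      vertex 9.0 25.4 26.0
    endloop
  endfacet
  facet normal 0.0000 1.0000 0.0000
    outer loop
      vertex 17.0 25.4 0.0
      vertex 9.0 25.4 26.0
      vertex 17.0 25.4 26.0
    endloop
  endfacet
  facet normal -0.5940 0.8044 0.0000
    outer loop
      vertex 9.0 25.4 0.0
      vertex 2.5 20.6 0.0
      vertex 2.5 20.6 26.0
    endloop
  endfacet
  facet normal -0.5940 0.8044 0.0000
    outer loop
      vertex 9.0 25.4 0.0
      vertex 2.5 20.6 26.0
      vertex 9.0 25.4 26.0
    endloop
  endfacet
  facet normal -0.9499 0.3125 0.0000
    outer loop
      vertex 2.5 20.6 0.0
      vertex 0.0 13.0 0.0
      vertex 0.0 13.0 26.0
    endloop
  endfacet
  facet normal -0.9499 0.3125 0.0000
    outer loop
      vertex 2.5 20.6 0.0
      vertex 0.0 13.0 26.0
      vertex 2.5 20.6 26.0
    endloop
  endfacet
  facet normal -0.9499 -0.3125 0.0000
    outer loop
      vertex 0.0 13.0 0.0
      vertex 2.5 5.4 0.0
      vertex 2.5 5.4 26.0
    endloop
  endfacet
  facet normal -0.9499 -0.3125 0.0000
    outer loop
      vertex 0.0 13.0 0.0
      vertex 2.5 5.4 26.0
      vertex 0.0 13.0 26.0
    endloop
  endfacet
  facet normal -0.5940 -0.8044 0.0000
    outer loop
      vertex 2.5 5.4 0.0
      vertex 9.0 0.6 0.0
      vertex 9.0 0.6 26.0
    endloop
  endfacet
  facet normal -0.5940 -0.8044 0.0000
    outer loop
      vertex 2.5 5.4 0.0
      vertex 9.0 0.6 26.0
      vertex 2.5 5.4 26.0
    endloop
  endfacet
  facet normal 0.0000 -1.0000 0.0000
    outer loop
      vertex 9.0 0.6 0.0
      vertex 17.0 0.6 0.0
      vertex 17.0 0.6 26.0
    endloop
  endfacet
  facet normal 0.0000 -1.0000 0.0000
    outer loop
      vertex 9.0 0.6 0.0
      vertex 17.0 0.6 26.0
      vertex 9.0 0.6 26.0
    endloop
  endfacet
  facet normal 0.5940 -0.8044 0.0000
    outer loop
      vertex 17.0 0.6 0.0
      vertex 23.5 5.4 0.0
      vertex 23.5 5.4 26.0
    endloop
  endfacet
  facet normal 0.5940 -0.8044 0.0000
    outer loop
      vertex 17.0 0.6 0.0
      vertex 23.5 5.4 26.0
      vertex 17.0 0.6 26.0
    endloop
  endfacet
  facet normal 0.9499 -0.3125 0.0000
    outer loop
      vertex 23.5 5.4 0.0
      vertex 26.0 13.0 0.0
      vertex 26.0 13.0 26.0
    endloop
  endfacet
  facet normal 0.9499 -0.3125 0.0000
    outer loop
      vertex 23.5 5.4 0.0
      vertex 26.0 13.0 26.0
      vertex 23.5 5.4 26.0
    endloop
  endfacet
endsolid part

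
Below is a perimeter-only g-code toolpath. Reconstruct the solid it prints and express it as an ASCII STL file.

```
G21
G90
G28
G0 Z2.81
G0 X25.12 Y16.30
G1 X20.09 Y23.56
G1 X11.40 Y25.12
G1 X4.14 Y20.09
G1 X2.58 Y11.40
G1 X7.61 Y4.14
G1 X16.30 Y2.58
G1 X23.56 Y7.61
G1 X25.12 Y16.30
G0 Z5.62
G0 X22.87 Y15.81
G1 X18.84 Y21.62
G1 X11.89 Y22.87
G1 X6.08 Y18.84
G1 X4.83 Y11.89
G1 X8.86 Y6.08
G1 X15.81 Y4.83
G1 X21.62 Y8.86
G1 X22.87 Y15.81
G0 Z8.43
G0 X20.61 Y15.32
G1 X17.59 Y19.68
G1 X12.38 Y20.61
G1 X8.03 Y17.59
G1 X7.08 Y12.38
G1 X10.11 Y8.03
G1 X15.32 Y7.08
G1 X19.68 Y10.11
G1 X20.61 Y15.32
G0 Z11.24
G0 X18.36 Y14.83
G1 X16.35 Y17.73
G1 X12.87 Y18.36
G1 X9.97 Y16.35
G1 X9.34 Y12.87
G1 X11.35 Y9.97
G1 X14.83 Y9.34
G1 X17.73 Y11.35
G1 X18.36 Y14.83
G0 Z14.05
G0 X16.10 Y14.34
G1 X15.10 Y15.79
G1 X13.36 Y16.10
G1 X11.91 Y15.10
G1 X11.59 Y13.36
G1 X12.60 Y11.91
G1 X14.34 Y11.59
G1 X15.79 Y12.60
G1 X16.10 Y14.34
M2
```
solid part
  facet normal 0.0000 0.0000 -1.0000
    outer loop
      vertex 10.91 27.38 0.00
      vertex 21.34 25.50 0.00
      vertex 27.38 16.79 0.00
    endloop
  endfacet
  facet normal 0.0000 0.0000 -1.0000
    outer loop
      vertex 2.20 21.34 0.00
      vertex 10.91 27.38 0.00
      vertex 27.38 16.79 0.00
    endloop
  endfacet
  facet normal 0.0000 0.0000 -1.0000
    outer loop
      vertex 0.32 10.91 0.00
      vertex 2.20 21.34 0.00
      vertex 27.38 16.79 0.00
    endloop
  endfacet
  facet normal 0.0000 0.0000 -1.0000
    outer loop
      vertex 6.36 2.20 0.00
      vertex 0.32 10.91 0.00
      vertex 27.38 16.79 0.00
    endloop
  endfacet
  facet normal 0.0000 0.0000 -1.0000
    outer loop
      vertex 16.79 0.32 0.00
      vertex 6.36 2.20 0.00
      vertex 27.38 16.79 0.00
    endloop
  endfacet
  facet normal 0.0000 0.0000 -1.0000
    outer loop
      vertex 25.50 6.36 0.00
      vertex 16.79 0.32 0.00
      vertex 27.38 16.79 0.00
    endloop
  endfacet
  facet normal 0.6546 0.4539 0.6045
    outer loop
      vertex 27.38 16.79 0.00
      vertex 21.34 25.50 0.00
      vertex 13.85 13.85 16.86
    endloop
  endfacet
  facet normal 0.1413 0.7840 0.6045
    outer loop
      vertex 21.34 25.50 0.00
      vertex 10.91 27.38 0.00
      vertex 13.85 13.85 16.86
    endloop
  endfacet
  facet normal -0.4539 0.6546 0.6045
    outer loop
      vertex 10.91 27.38 0.00
      vertex 2.20 21.34 0.00
      vertex 13.85 13.85 16.86
    endloop
  endfacet
  facet normal -0.7840 0.1413 0.6045
    outer loop
      vertex 2.20 21.34 0.00
      vertex 0.32 10.91 0.00
      vertex 13.85 13.85 16.86
    endloop
  endfacet
  facet normal -0.6546 -0.4539 0.6045
    outer loop
      vertex 0.32 10.91 0.00
      vertex 6.36 2.20 0.00
      vertex 13.85 13.85 16.86
    endloop
  endfacet
  facet normal -0.1413 -0.7840 0.6045
    outer loop
      vertex 6.36 2.20 0.00
      vertex 16.79 0.32 0.00
      vertex 13.85 13.85 16.86
    endloop
  endfacet
  facet normal 0.4539 -0.6546 0.6045
    outer loop
      vertex 16.79 0.32 0.00
      vertex 25.50 6.36 0.00
      vertex 13.85 13.85 16.86
    endloop
  endfacet
  facet normal 0.7840 -0.1413 0.6045
    outer loop
      vertex 25.50 6.36 0.00
      vertex 27.38 16.79 0.00
      vertex 13.85 13.85 16.86
    endloop
  endfacet
endsolid part

The G0 Z moves step by Δz≈2.81 mm. The G1 loops shrink linearly with z, so the solid tapers from its base footprint up to z≈16.9. Closing with a flat bottom cap and the tapered top and triangulating gives 14 facets — a regular 8-sided pyramid, base circumscribed radius ≈ 13.8 mm, apex at z ≈ 16.9 mm.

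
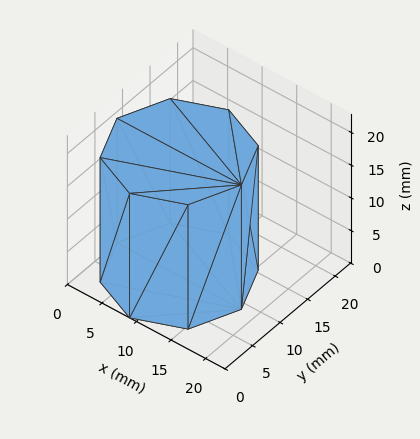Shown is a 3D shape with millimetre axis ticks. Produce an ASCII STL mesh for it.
Reading the render: the shape is a regular 8-sided prism (a cylinder approximated with 8 flat sides), circumscribed radius ≈ 9 mm, height ≈ 19 mm (dimensions read to the nearest mm from the axis ticks). For the STL, each face is triangulated and given an outward normal.

solid part
  facet normal 0.0000 0.0000 -1.0000
    outer loop
      vertex 9.000 18.000 0.000
      vertex 15.364 15.364 0.000
      vertex 18.000 9.000 0.000
    endloop
  endfacet
  facet normal 0.0000 0.0000 -1.0000
    outer loop
      vertex 2.636 15.364 0.000
      vertex 9.000 18.000 0.000
      vertex 18.000 9.000 0.000
    endloop
  endfacet
  facet normal 0.0000 0.0000 -1.0000
    outer loop
      vertex 0.000 9.000 0.000
      vertex 2.636 15.364 0.000
      vertex 18.000 9.000 0.000
    endloop
  endfacet
  facet normal 0.0000 0.0000 -1.0000
    outer loop
      vertex 2.636 2.636 0.000
      vertex 0.000 9.000 0.000
      vertex 18.000 9.000 0.000
    endloop
  endfacet
  facet normal 0.0000 0.0000 -1.0000
    outer loop
      vertex 9.000 0.000 0.000
      vertex 2.636 2.636 0.000
      vertex 18.000 9.000 0.000
    endloop
  endfacet
  facet normal 0.0000 0.0000 -1.0000
    outer loop
      vertex 15.364 2.636 0.000
      vertex 9.000 0.000 0.000
      vertex 18.000 9.000 0.000
    endloop
  endfacet
  facet normal 0.0000 0.0000 1.0000
    outer loop
      vertex 18.000 9.000 19.000
      vertex 15.364 15.364 19.000
      vertex 9.000 18.000 19.000
    endloop
  endfacet
  facet normal 0.0000 0.0000 1.0000
    outer loop
      vertex 18.000 9.000 19.000
      vertex 9.000 18.000 19.000
      vertex 2.636 15.364 19.000
    endloop
  endfacet
  facet normal 0.0000 0.0000 1.0000
    outer loop
      vertex 18.000 9.000 19.000
      vertex 2.636 15.364 19.000
      vertex 0.000 9.000 19.000
    endloop
  endfacet
  facet normal 0.0000 0.0000 1.0000
    outer loop
      vertex 18.000 9.000 19.000
      vertex 0.000 9.000 19.000
      vertex 2.636 2.636 19.000
    endloop
  endfacet
  facet normal 0.0000 0.0000 1.0000
    outer loop
      vertex 18.000 9.000 19.000
      vertex 2.636 2.636 19.000
      vertex 9.000 0.000 19.000
    endloop
  endfacet
  facet normal 0.0000 0.0000 1.0000
    outer loop
      vertex 18.000 9.000 19.000
      vertex 9.000 0.000 19.000
      vertex 15.364 2.636 19.000
    endloop
  endfacet
  facet normal 0.9239 0.3827 0.0000
    outer loop
      vertex 18.000 9.000 0.000
      vertex 15.364 15.364 0.000
      vertex 15.364 15.364 19.000
    endloop
  endfacet
  facet normal 0.9239 0.3827 0.0000
    outer loop
      vertex 18.000 9.000 0.000
      vertex 15.364 15.364 19.000
      vertex 18.000 9.000 19.000
    endloop
  endfacet
  facet normal 0.3827 0.9239 0.0000
    outer loop
      vertex 15.364 15.364 0.000
      vertex 9.000 18.000 0.000
      vertex 9.000 18.000 19.000
    endloop
  endfacet
  facet normal 0.3827 0.9239 0.0000
    outer loop
      vertex 15.364 15.364 0.000
      vertex 9.000 18.000 19.000
      vertex 15.364 15.364 19.000
    endloop
  endfacet
  facet normal -0.3827 0.9239 0.0000
    outer loop
      vertex 9.000 18.000 0.000
      vertex 2.636 15.364 0.000
      vertex 2.636 15.364 19.000
    endloop
  endfacet
  facet normal -0.3827 0.9239 0.0000
    outer loop
      vertex 9.000 18.000 0.000
      vertex 2.636 15.364 19.000
      vertex 9.000 18.000 19.000
    endloop
  endfacet
  facet normal -0.9239 0.3827 0.0000
    outer loop
      vertex 2.636 15.364 0.000
      vertex 0.000 9.000 0.000
      vertex 0.000 9.000 19.000
    endloop
  endfacet
  facet normal -0.9239 0.3827 0.0000
    outer loop
      vertex 2.636 15.364 0.000
      vertex 0.000 9.000 19.000
      vertex 2.636 15.364 19.000
    endloop
  endfacet
  facet normal -0.9239 -0.3827 0.0000
    outer loop
      vertex 0.000 9.000 0.000
      vertex 2.636 2.636 0.000
      vertex 2.636 2.636 19.000
    endloop
  endfacet
  facet normal -0.9239 -0.3827 0.0000
    outer loop
      vertex 0.000 9.000 0.000
      vertex 2.636 2.636 19.000
      vertex 0.000 9.000 19.000
    endloop
  endfacet
  facet normal -0.3827 -0.9239 0.0000
    outer loop
      vertex 2.636 2.636 0.000
      vertex 9.000 0.000 0.000
      vertex 9.000 0.000 19.000
    endloop
  endfacet
  facet normal -0.3827 -0.9239 0.0000
    outer loop
      vertex 2.636 2.636 0.000
      vertex 9.000 0.000 19.000
      vertex 2.636 2.636 19.000
    endloop
  endfacet
  facet normal 0.3827 -0.9239 0.0000
    outer loop
      vertex 9.000 0.000 0.000
      vertex 15.364 2.636 0.000
      vertex 15.364 2.636 19.000
    endloop
  endfacet
  facet normal 0.3827 -0.9239 0.0000
    outer loop
      vertex 9.000 0.000 0.000
      vertex 15.364 2.636 19.000
      vertex 9.000 0.000 19.000
    endloop
  endfacet
  facet normal 0.9239 -0.3827 0.0000
    outer loop
      vertex 15.364 2.636 0.000
      vertex 18.000 9.000 0.000
      vertex 18.000 9.000 19.000
    endloop
  endfacet
  facet normal 0.9239 -0.3827 0.0000
    outer loop
      vertex 15.364 2.636 0.000
      vertex 18.000 9.000 19.000
      vertex 15.364 2.636 19.000
    endloop
  endfacet
endsolid part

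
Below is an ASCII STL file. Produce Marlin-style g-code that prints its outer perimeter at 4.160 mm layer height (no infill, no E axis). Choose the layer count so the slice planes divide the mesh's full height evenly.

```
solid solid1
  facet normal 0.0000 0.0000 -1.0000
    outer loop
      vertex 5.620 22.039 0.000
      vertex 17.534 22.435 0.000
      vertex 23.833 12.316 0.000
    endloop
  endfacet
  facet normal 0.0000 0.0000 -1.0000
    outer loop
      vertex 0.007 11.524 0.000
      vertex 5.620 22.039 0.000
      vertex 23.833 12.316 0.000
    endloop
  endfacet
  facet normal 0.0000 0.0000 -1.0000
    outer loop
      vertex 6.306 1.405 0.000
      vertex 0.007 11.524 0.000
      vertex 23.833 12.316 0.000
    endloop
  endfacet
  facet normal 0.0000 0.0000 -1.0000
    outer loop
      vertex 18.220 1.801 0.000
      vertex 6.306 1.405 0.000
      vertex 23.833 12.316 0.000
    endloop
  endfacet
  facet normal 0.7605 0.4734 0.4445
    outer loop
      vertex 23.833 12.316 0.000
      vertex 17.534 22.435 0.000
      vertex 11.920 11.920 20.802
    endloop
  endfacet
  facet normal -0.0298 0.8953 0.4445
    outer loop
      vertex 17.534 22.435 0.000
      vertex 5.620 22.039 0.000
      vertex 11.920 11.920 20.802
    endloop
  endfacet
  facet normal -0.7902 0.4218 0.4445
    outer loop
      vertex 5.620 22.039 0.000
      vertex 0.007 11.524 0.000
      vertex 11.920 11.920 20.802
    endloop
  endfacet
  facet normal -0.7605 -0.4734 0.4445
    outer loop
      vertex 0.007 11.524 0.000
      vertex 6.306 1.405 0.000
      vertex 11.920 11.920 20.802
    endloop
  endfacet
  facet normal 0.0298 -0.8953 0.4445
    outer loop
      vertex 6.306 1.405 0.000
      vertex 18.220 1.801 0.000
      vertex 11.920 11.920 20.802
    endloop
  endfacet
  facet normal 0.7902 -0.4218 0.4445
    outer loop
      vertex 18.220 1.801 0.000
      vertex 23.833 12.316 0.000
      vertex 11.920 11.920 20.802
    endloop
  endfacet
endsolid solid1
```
; perimeter-only toolpath
G21 ; units = mm
G90 ; absolute positioning
G28 ; home
; layer 1
G0 Z4.160
G0 X21.450 Y12.237
G1 X16.411 Y20.332
G1 X6.880 Y20.015
G1 X2.390 Y11.603
G1 X7.429 Y3.508
G1 X16.960 Y3.825
G1 X21.450 Y12.237
; layer 2
G0 Z8.321
G0 X19.068 Y12.158
G1 X15.288 Y18.229
G1 X8.140 Y17.991
G1 X4.772 Y11.682
G1 X8.552 Y5.611
G1 X15.700 Y5.849
G1 X19.068 Y12.158
; layer 3
G0 Z12.481
G0 X16.685 Y12.078
G1 X14.166 Y16.126
G1 X9.400 Y15.968
G1 X7.155 Y11.762
G1 X9.674 Y7.714
G1 X14.440 Y7.872
G1 X16.685 Y12.078
; layer 4
G0 Z16.642
G0 X14.303 Y11.999
G1 X13.043 Y14.023
G1 X10.660 Y13.944
G1 X9.537 Y11.841
G1 X10.797 Y9.817
G1 X13.180 Y9.896
G1 X14.303 Y11.999
M2 ; end

The solid is a regular 6-sided pyramid, base circumscribed radius ≈ 11.9 mm, apex at z ≈ 20.8 mm. Slicing at Δz = 4.160 mm — 5 equal slices spanning the solid's height, so layer i sits at z = i·h/5 — gives 4 non-empty perimeters. Each is a 6-segment closed polygon; G0 lifts to the layer z and rapids to the start vertex, then G1 traces the edges. The cross-section shrinks linearly with z (the slice at the apex is degenerate and omitted).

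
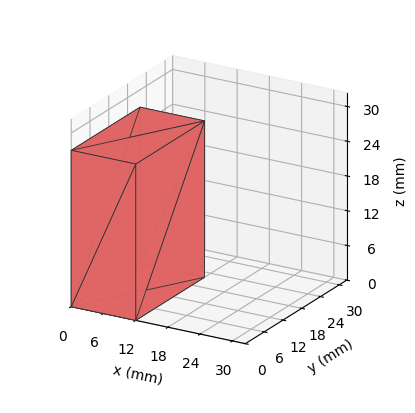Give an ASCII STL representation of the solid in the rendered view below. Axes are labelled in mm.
Reading the render: the shape is a rectangular box, roughly 12 × 22 mm footprint and 27 mm tall (dimensions read to the nearest mm from the axis ticks). For the STL, each face is triangulated and given an outward normal.

solid part
  facet normal 0.0000 0.0000 -1.0000
    outer loop
      vertex 12.000 22.000 0.000
      vertex 12.000 0.000 0.000
      vertex 0.000 0.000 0.000
    endloop
  endfacet
  facet normal 0.0000 0.0000 -1.0000
    outer loop
      vertex 0.000 22.000 0.000
      vertex 12.000 22.000 0.000
      vertex 0.000 0.000 0.000
    endloop
  endfacet
  facet normal 0.0000 0.0000 1.0000
    outer loop
      vertex 0.000 0.000 27.000
      vertex 12.000 0.000 27.000
      vertex 12.000 22.000 27.000
    endloop
  endfacet
  facet normal 0.0000 0.0000 1.0000
    outer loop
      vertex 0.000 0.000 27.000
      vertex 12.000 22.000 27.000
      vertex 0.000 22.000 27.000
    endloop
  endfacet
  facet normal 0.0000 -1.0000 0.0000
    outer loop
      vertex 0.000 0.000 0.000
      vertex 12.000 0.000 0.000
      vertex 12.000 0.000 27.000
    endloop
  endfacet
  facet normal 0.0000 -1.0000 0.0000
    outer loop
      vertex 0.000 0.000 0.000
      vertex 12.000 0.000 27.000
      vertex 0.000 0.000 27.000
    endloop
  endfacet
  facet normal 0.0000 1.0000 0.0000
    outer loop
      vertex 12.000 22.000 27.000
      vertex 12.000 22.000 0.000
      vertex 0.000 22.000 0.000
    endloop
  endfacet
  facet normal 0.0000 1.0000 0.0000
    outer loop
      vertex 0.000 22.000 27.000
      vertex 12.000 22.000 27.000
      vertex 0.000 22.000 0.000
    endloop
  endfacet
  facet normal -1.0000 0.0000 0.0000
    outer loop
      vertex 0.000 22.000 27.000
      vertex 0.000 22.000 0.000
      vertex 0.000 0.000 0.000
    endloop
  endfacet
  facet normal -1.0000 0.0000 0.0000
    outer loop
      vertex 0.000 0.000 27.000
      vertex 0.000 22.000 27.000
      vertex 0.000 0.000 0.000
    endloop
  endfacet
  facet normal 1.0000 0.0000 0.0000
    outer loop
      vertex 12.000 0.000 0.000
      vertex 12.000 22.000 0.000
      vertex 12.000 22.000 27.000
    endloop
  endfacet
  facet normal 1.0000 0.0000 0.0000
    outer loop
      vertex 12.000 0.000 0.000
      vertex 12.000 22.000 27.000
      vertex 12.000 0.000 27.000
    endloop
  endfacet
endsolid part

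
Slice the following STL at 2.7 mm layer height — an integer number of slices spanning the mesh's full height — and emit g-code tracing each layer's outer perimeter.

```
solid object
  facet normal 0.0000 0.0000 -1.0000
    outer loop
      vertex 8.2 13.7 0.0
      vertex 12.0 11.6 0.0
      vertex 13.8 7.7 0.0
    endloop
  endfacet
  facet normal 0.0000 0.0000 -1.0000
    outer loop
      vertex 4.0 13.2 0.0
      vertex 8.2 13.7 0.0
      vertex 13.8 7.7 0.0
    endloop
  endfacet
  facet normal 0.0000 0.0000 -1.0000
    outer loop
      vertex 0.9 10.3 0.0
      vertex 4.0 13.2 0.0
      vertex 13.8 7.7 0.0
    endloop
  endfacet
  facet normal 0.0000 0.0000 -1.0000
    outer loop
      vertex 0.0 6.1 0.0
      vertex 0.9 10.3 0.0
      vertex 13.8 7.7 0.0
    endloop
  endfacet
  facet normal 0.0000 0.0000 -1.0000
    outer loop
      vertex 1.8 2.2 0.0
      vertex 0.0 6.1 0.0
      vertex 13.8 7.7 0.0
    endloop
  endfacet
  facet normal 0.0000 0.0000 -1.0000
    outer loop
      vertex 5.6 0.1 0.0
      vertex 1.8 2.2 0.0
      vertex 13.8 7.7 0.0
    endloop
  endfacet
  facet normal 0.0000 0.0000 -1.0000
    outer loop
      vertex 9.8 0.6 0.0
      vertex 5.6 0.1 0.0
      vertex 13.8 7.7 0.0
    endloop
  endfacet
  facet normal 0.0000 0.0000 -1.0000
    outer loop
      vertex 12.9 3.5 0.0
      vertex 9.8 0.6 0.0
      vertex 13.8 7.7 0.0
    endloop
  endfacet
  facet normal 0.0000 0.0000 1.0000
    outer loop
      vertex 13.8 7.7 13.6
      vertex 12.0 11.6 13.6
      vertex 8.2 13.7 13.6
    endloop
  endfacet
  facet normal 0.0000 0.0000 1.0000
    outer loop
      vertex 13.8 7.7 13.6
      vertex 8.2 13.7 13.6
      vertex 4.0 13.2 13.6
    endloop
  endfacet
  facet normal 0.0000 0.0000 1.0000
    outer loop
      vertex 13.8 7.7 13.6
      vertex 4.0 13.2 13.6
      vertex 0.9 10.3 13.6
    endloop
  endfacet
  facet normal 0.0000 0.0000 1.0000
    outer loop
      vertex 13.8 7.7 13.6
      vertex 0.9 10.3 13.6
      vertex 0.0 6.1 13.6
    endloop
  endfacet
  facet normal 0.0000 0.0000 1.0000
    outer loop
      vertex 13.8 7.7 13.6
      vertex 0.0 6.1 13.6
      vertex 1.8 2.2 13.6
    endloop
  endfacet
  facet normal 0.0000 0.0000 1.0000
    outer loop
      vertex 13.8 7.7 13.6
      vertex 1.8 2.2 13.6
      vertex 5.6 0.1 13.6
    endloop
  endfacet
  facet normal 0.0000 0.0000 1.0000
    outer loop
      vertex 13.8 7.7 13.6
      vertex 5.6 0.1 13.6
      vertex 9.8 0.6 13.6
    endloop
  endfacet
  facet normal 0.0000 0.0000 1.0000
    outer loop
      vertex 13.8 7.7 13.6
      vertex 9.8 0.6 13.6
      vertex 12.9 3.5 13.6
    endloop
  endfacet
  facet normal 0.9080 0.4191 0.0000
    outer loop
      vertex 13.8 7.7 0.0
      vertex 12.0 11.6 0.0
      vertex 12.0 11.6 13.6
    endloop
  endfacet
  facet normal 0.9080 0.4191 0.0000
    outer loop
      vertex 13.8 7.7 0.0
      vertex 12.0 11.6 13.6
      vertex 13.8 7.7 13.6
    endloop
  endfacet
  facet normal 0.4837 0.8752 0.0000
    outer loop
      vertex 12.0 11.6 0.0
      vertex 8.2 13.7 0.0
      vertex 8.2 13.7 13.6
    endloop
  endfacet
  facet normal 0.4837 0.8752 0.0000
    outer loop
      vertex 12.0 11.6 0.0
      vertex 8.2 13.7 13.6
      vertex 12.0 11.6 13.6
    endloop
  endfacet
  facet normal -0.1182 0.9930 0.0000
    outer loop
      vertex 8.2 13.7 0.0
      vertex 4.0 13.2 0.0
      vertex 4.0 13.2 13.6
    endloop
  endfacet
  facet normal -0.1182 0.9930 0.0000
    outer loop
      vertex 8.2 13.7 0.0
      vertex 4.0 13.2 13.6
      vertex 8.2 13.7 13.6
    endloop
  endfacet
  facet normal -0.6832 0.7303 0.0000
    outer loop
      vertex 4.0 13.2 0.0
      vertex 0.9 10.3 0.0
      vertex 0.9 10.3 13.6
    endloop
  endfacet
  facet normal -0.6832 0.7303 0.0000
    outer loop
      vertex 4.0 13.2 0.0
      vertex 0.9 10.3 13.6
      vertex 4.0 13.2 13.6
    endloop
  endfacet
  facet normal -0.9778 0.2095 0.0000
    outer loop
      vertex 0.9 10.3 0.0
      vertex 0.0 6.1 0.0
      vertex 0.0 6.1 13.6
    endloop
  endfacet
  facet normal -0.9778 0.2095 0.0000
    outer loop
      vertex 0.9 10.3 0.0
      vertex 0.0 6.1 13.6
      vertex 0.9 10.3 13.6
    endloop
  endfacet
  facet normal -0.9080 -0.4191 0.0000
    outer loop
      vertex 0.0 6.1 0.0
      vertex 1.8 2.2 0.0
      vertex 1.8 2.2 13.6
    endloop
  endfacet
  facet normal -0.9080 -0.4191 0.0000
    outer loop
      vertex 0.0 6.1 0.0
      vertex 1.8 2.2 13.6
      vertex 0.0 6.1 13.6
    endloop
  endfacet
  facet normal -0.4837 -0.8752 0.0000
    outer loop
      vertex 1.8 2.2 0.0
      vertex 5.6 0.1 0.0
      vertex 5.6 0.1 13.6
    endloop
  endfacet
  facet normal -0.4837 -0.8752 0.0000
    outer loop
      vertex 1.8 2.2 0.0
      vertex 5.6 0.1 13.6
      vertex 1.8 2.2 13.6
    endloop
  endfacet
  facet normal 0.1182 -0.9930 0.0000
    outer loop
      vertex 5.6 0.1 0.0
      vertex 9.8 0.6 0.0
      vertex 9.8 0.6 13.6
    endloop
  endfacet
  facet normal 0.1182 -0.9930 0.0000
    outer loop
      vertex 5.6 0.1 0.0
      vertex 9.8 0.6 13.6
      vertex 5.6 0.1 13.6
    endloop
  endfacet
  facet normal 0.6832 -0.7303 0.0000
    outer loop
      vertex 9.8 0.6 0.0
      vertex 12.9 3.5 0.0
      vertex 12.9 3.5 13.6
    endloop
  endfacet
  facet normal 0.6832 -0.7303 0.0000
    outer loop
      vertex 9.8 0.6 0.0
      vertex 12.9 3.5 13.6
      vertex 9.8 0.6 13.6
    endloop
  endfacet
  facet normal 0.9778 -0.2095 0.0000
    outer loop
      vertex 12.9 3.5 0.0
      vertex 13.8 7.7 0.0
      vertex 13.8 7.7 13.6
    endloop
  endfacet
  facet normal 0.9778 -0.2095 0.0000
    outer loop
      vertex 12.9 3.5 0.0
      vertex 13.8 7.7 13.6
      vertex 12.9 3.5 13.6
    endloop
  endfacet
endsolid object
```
; perimeter-only toolpath
G21 ; units = mm
G90 ; absolute positioning
G28 ; home
; layer 1
G0 Z2.7
G0 X13.8 Y7.7
G1 X12.0 Y11.6
G1 X8.2 Y13.7
G1 X4.0 Y13.2
G1 X0.9 Y10.3
G1 X0.0 Y6.1
G1 X1.8 Y2.2
G1 X5.6 Y0.1
G1 X9.8 Y0.6
G1 X12.9 Y3.5
G1 X13.8 Y7.7
; layer 2
G0 Z5.4
G0 X13.8 Y7.7
G1 X12.0 Y11.6
G1 X8.2 Y13.7
G1 X4.0 Y13.2
G1 X0.9 Y10.3
G1 X0.0 Y6.1
G1 X1.8 Y2.2
G1 X5.6 Y0.1
G1 X9.8 Y0.6
G1 X12.9 Y3.5
G1 X13.8 Y7.7
; layer 3
G0 Z8.2
G0 X13.8 Y7.7
G1 X12.0 Y11.6
G1 X8.2 Y13.7
G1 X4.0 Y13.2
G1 X0.9 Y10.3
G1 X0.0 Y6.1
G1 X1.8 Y2.2
G1 X5.6 Y0.1
G1 X9.8 Y0.6
G1 X12.9 Y3.5
G1 X13.8 Y7.7
; layer 4
G0 Z10.9
G0 X13.8 Y7.7
G1 X12.0 Y11.6
G1 X8.2 Y13.7
G1 X4.0 Y13.2
G1 X0.9 Y10.3
G1 X0.0 Y6.1
G1 X1.8 Y2.2
G1 X5.6 Y0.1
G1 X9.8 Y0.6
G1 X12.9 Y3.5
G1 X13.8 Y7.7
; layer 5
G0 Z13.6
G0 X13.8 Y7.7
G1 X12.0 Y11.6
G1 X8.2 Y13.7
G1 X4.0 Y13.2
G1 X0.9 Y10.3
G1 X0.0 Y6.1
G1 X1.8 Y2.2
G1 X5.6 Y0.1
G1 X9.8 Y0.6
G1 X12.9 Y3.5
G1 X13.8 Y7.7
M2 ; end

The solid is a regular 10-sided prism (a cylinder approximated with 10 flat sides), circumscribed radius ≈ 6.9 mm, height ≈ 13.6 mm. Slicing at Δz = 2.7 mm — 5 equal slices spanning the solid's height, so layer i sits at z = i·h/5 — gives 5 non-empty perimeters. Each is a 10-segment closed polygon; G0 lifts to the layer z and rapids to the start vertex, then G1 traces the edges.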